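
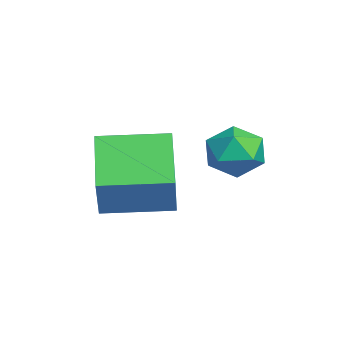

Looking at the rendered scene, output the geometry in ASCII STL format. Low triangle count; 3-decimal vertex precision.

solid 
facet normal -0.535 0.084 -0.840
outer loop
vertex 1.519 -1.602 1.883
vertex 1.692 0.238 1.957
vertex 3.022 -1.705 0.915
endloop
endfacet
facet normal -0.094 -0.995 -0.040
outer loop
vertex 3.868 -1.838 2.243
vertex 1.519 -1.602 1.883
vertex 3.022 -1.705 0.915
endloop
endfacet
facet normal -0.536 0.084 -0.840
outer loop
vertex 3.022 -1.705 0.915
vertex 1.692 0.238 1.957
vertex 3.195 0.136 0.989
endloop
endfacet
facet normal 0.839 -0.057 -0.540
outer loop
vertex 3.195 0.136 0.989
vertex 3.868 -1.838 2.243
vertex 3.022 -1.705 0.915
endloop
endfacet
facet normal -0.839 0.057 0.540
outer loop
vertex 1.519 -1.602 1.883
vertex 2.538 0.105 3.285
vertex 1.692 0.238 1.957
endloop
endfacet
facet normal -0.094 -0.995 -0.041
outer loop
vertex 2.365 -1.736 3.211
vertex 1.519 -1.602 1.883
vertex 3.868 -1.838 2.243
endloop
endfacet
facet normal -0.839 0.057 0.541
outer loop
vertex 2.365 -1.736 3.211
vertex 2.538 0.105 3.285
vertex 1.519 -1.602 1.883
endloop
endfacet
facet normal 0.093 0.995 0.040
outer loop
vertex 1.692 0.238 1.957
vertex 2.538 0.105 3.285
vertex 3.195 0.136 0.989
endloop
endfacet
facet normal 0.839 -0.057 -0.541
outer loop
vertex 4.041 0.002 2.317
vertex 3.868 -1.838 2.243
vertex 3.195 0.136 0.989
endloop
endfacet
facet normal 0.094 0.995 0.040
outer loop
vertex 3.195 0.136 0.989
vertex 2.538 0.105 3.285
vertex 4.041 0.002 2.317
endloop
endfacet
facet normal 0.536 -0.084 0.840
outer loop
vertex 4.041 0.002 2.317
vertex 2.365 -1.736 3.211
vertex 3.868 -1.838 2.243
endloop
endfacet
facet normal 0.535 -0.084 0.840
outer loop
vertex 2.538 0.105 3.285
vertex 2.365 -1.736 3.211
vertex 4.041 0.002 2.317
endloop
endfacet
facet normal -0.506 0.616 0.603
outer loop
vertex 2.971 1.969 3.065
vertex 3.145 1.486 3.704
vertex 3.651 2.099 3.503
endloop
endfacet
facet normal -0.223 0.973 0.057
outer loop
vertex 2.971 1.969 3.065
vertex 3.651 2.099 3.503
vertex 3.674 2.152 2.685
endloop
endfacet
facet normal -0.475 0.688 -0.548
outer loop
vertex 2.971 1.969 3.065
vertex 3.674 2.152 2.685
vertex 3.183 1.57 2.38
endloop
endfacet
facet normal -0.915 0.155 -0.373
outer loop
vertex 2.971 1.969 3.065
vertex 3.183 1.57 2.38
vertex 2.856 1.159 3.01
endloop
endfacet
facet normal -0.935 0.110 0.338
outer loop
vertex 2.971 1.969 3.065
vertex 2.856 1.159 3.01
vertex 3.145 1.486 3.704
endloop
endfacet
facet normal 0.484 0.872 0.070
outer loop
vertex 3.674 2.152 2.685
vertex 3.651 2.099 3.503
vertex 4.284 1.781 3.09
endloop
endfacet
facet normal 0.023 0.294 0.955
outer loop
vertex 3.651 2.099 3.503
vertex 3.145 1.486 3.704
vertex 3.957 1.37 3.72
endloop
endfacet
facet normal -0.669 -0.525 0.526
outer loop
vertex 3.145 1.486 3.704
vertex 2.856 1.159 3.01
vertex 3.466 0.788 3.415
endloop
endfacet
facet normal -0.636 -0.453 -0.625
outer loop
vertex 2.856 1.159 3.01
vertex 3.183 1.57 2.38
vertex 3.489 0.841 2.597
endloop
endfacet
facet normal 0.077 0.411 -0.908
outer loop
vertex 3.183 1.57 2.38
vertex 3.674 2.152 2.685
vertex 3.995 1.454 2.396
endloop
endfacet
facet normal 0.915 -0.155 0.373
outer loop
vertex 4.169 0.971 3.035
vertex 4.284 1.781 3.09
vertex 3.957 1.37 3.72
endloop
endfacet
facet normal 0.475 -0.688 0.548
outer loop
vertex 4.169 0.971 3.035
vertex 3.957 1.37 3.72
vertex 3.466 0.788 3.415
endloop
endfacet
facet normal 0.223 -0.973 -0.057
outer loop
vertex 4.169 0.971 3.035
vertex 3.466 0.788 3.415
vertex 3.489 0.841 2.597
endloop
endfacet
facet normal 0.506 -0.616 -0.603
outer loop
vertex 4.169 0.971 3.035
vertex 3.489 0.841 2.597
vertex 3.995 1.454 2.396
endloop
endfacet
facet normal 0.935 -0.110 -0.338
outer loop
vertex 4.169 0.971 3.035
vertex 3.995 1.454 2.396
vertex 4.284 1.781 3.09
endloop
endfacet
facet normal 0.636 0.453 0.625
outer loop
vertex 3.957 1.37 3.72
vertex 4.284 1.781 3.09
vertex 3.651 2.099 3.503
endloop
endfacet
facet normal -0.077 -0.411 0.908
outer loop
vertex 3.466 0.788 3.415
vertex 3.957 1.37 3.72
vertex 3.145 1.486 3.704
endloop
endfacet
facet normal -0.484 -0.872 -0.070
outer loop
vertex 3.489 0.841 2.597
vertex 3.466 0.788 3.415
vertex 2.856 1.159 3.01
endloop
endfacet
facet normal -0.023 -0.294 -0.955
outer loop
vertex 3.995 1.454 2.396
vertex 3.489 0.841 2.597
vertex 3.183 1.57 2.38
endloop
endfacet
facet normal 0.669 0.525 -0.526
outer loop
vertex 4.284 1.781 3.09
vertex 3.995 1.454 2.396
vertex 3.674 2.152 2.685
endloop
endfacet

endsolid


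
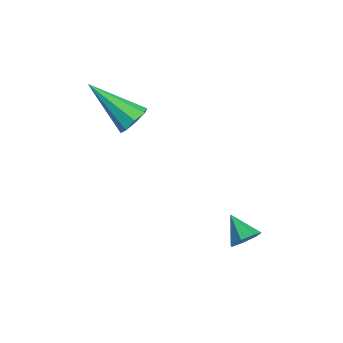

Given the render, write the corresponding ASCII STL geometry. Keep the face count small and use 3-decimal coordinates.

solid 
facet normal 0.621 0.537 -0.572
outer loop
vertex 0.697 -1.757 3.25
vertex 0.241 -1.316 3.169
vertex 0.711 -1.408 3.593
endloop
endfacet
facet normal 0.587 -0.579 0.566
outer loop
vertex 0.697 -1.757 3.25
vertex 0.711 -1.408 3.593
vertex -1.061 -2.444 4.371
endloop
endfacet
facet normal 0.621 0.537 -0.572
outer loop
vertex 0.711 -1.408 3.593
vertex 0.241 -1.316 3.169
vertex 0.45 -1.005 3.688
endloop
endfacet
facet normal 0.386 0.033 0.922
outer loop
vertex 0.711 -1.408 3.593
vertex 0.45 -1.005 3.688
vertex -1.061 -2.444 4.371
endloop
endfacet
facet normal 0.620 0.537 -0.572
outer loop
vertex 0.45 -1.005 3.688
vertex 0.241 -1.316 3.169
vertex 0.066 -0.784 3.479
endloop
endfacet
facet normal -0.140 0.541 0.829
outer loop
vertex 0.45 -1.005 3.688
vertex 0.066 -0.784 3.479
vertex -1.061 -2.444 4.371
endloop
endfacet
facet normal 0.619 0.537 -0.573
outer loop
vertex 0.066 -0.784 3.479
vertex 0.241 -1.316 3.169
vertex -0.216 -0.875 3.089
endloop
endfacet
facet normal -0.682 0.647 0.342
outer loop
vertex 0.066 -0.784 3.479
vertex -0.216 -0.875 3.089
vertex -1.061 -2.444 4.371
endloop
endfacet
facet normal 0.619 0.538 -0.572
outer loop
vertex -0.216 -0.875 3.089
vertex 0.241 -1.316 3.169
vertex -0.23 -1.224 2.746
endloop
endfacet
facet normal -0.923 0.288 -0.256
outer loop
vertex -0.216 -0.875 3.089
vertex -0.23 -1.224 2.746
vertex -1.061 -2.444 4.371
endloop
endfacet
facet normal 0.620 0.536 -0.573
outer loop
vertex -0.23 -1.224 2.746
vertex 0.241 -1.316 3.169
vertex 0.031 -1.627 2.651
endloop
endfacet
facet normal -0.722 -0.323 -0.612
outer loop
vertex -0.23 -1.224 2.746
vertex 0.031 -1.627 2.651
vertex -1.061 -2.444 4.371
endloop
endfacet
facet normal 0.618 0.538 -0.573
outer loop
vertex 0.031 -1.627 2.651
vertex 0.241 -1.316 3.169
vertex 0.416 -1.848 2.859
endloop
endfacet
facet normal -0.197 -0.831 -0.520
outer loop
vertex 0.031 -1.627 2.651
vertex 0.416 -1.848 2.859
vertex -1.061 -2.444 4.371
endloop
endfacet
facet normal 0.621 0.537 -0.571
outer loop
vertex 0.416 -1.848 2.859
vertex 0.241 -1.316 3.169
vertex 0.697 -1.757 3.25
endloop
endfacet
facet normal 0.347 -0.937 -0.031
outer loop
vertex 0.416 -1.848 2.859
vertex 0.697 -1.757 3.25
vertex -1.061 -2.444 4.371
endloop
endfacet
facet normal 0.860 0.149 -0.489
outer loop
vertex 4.346 0.857 -0.217
vertex 4.054 1.141 -0.644
vertex 4.295 1.363 -0.152
endloop
endfacet
facet normal 0.070 -0.120 0.990
outer loop
vertex 4.346 0.857 -0.217
vertex 4.295 1.363 -0.152
vertex 3.126 0.979 -0.116
endloop
endfacet
facet normal 0.859 0.150 -0.489
outer loop
vertex 4.295 1.363 -0.152
vertex 4.054 1.141 -0.644
vertex 4.062 1.701 -0.458
endloop
endfacet
facet normal -0.171 0.594 0.786
outer loop
vertex 4.295 1.363 -0.152
vertex 4.062 1.701 -0.458
vertex 3.126 0.979 -0.116
endloop
endfacet
facet normal 0.859 0.150 -0.489
outer loop
vertex 4.062 1.701 -0.458
vertex 4.054 1.141 -0.644
vertex 3.823 1.618 -0.903
endloop
endfacet
facet normal -0.568 0.809 0.154
outer loop
vertex 4.062 1.701 -0.458
vertex 3.823 1.618 -0.903
vertex 3.126 0.979 -0.116
endloop
endfacet
facet normal 0.860 0.151 -0.488
outer loop
vertex 3.823 1.618 -0.903
vertex 4.054 1.141 -0.644
vertex 3.759 1.176 -1.153
endloop
endfacet
facet normal -0.824 0.365 -0.434
outer loop
vertex 3.823 1.618 -0.903
vertex 3.759 1.176 -1.153
vertex 3.126 0.979 -0.116
endloop
endfacet
facet normal 0.860 0.150 -0.488
outer loop
vertex 3.759 1.176 -1.153
vertex 4.054 1.141 -0.644
vertex 3.917 0.707 -1.019
endloop
endfacet
facet normal -0.745 -0.403 -0.531
outer loop
vertex 3.759 1.176 -1.153
vertex 3.917 0.707 -1.019
vertex 3.126 0.979 -0.116
endloop
endfacet
facet normal 0.860 0.151 -0.488
outer loop
vertex 3.917 0.707 -1.019
vertex 4.054 1.141 -0.644
vertex 4.178 0.566 -0.603
endloop
endfacet
facet normal -0.391 -0.918 -0.066
outer loop
vertex 3.917 0.707 -1.019
vertex 4.178 0.566 -0.603
vertex 3.126 0.979 -0.116
endloop
endfacet
facet normal 0.860 0.151 -0.488
outer loop
vertex 4.178 0.566 -0.603
vertex 4.054 1.141 -0.644
vertex 4.346 0.857 -0.217
endloop
endfacet
facet normal -0.029 -0.792 0.610
outer loop
vertex 4.178 0.566 -0.603
vertex 4.346 0.857 -0.217
vertex 3.126 0.979 -0.116
endloop
endfacet

endsolid


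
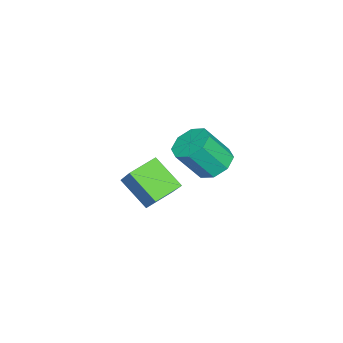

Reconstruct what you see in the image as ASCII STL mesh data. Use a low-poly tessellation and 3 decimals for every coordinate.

solid 
facet normal -0.299 0.508 -0.808
outer loop
vertex -1.242 1.499 -0.816
vertex -1.974 1.96 -0.256
vertex -0.993 2.171 -0.486
endloop
endfacet
facet normal 0.901 -0.130 -0.415
outer loop
vertex -1.242 1.499 -0.816
vertex -0.993 2.171 -0.486
vertex -0.653 0.5 0.777
endloop
endfacet
facet normal 0.900 -0.130 -0.415
outer loop
vertex -0.653 0.5 0.777
vertex -0.993 2.171 -0.486
vertex -0.404 1.172 1.106
endloop
endfacet
facet normal 0.299 -0.507 0.809
outer loop
vertex -0.653 0.5 0.777
vertex -0.404 1.172 1.106
vertex -1.386 0.96 1.336
endloop
endfacet
facet normal -0.299 0.507 -0.808
outer loop
vertex -0.993 2.171 -0.486
vertex -1.974 1.96 -0.256
vertex -1.318 2.719 -0.022
endloop
endfacet
facet normal 0.861 0.509 0.001
outer loop
vertex -0.993 2.171 -0.486
vertex -1.318 2.719 -0.022
vertex -0.404 1.172 1.106
endloop
endfacet
facet normal 0.860 0.510 0.003
outer loop
vertex -0.404 1.172 1.106
vertex -1.318 2.719 -0.022
vertex -0.73 1.719 1.57
endloop
endfacet
facet normal 0.299 -0.507 0.808
outer loop
vertex -0.404 1.172 1.106
vertex -0.73 1.719 1.57
vertex -1.386 0.96 1.336
endloop
endfacet
facet normal -0.299 0.507 -0.808
outer loop
vertex -1.318 2.719 -0.022
vertex -1.974 1.96 -0.256
vertex -2.028 2.822 0.305
endloop
endfacet
facet normal 0.316 0.852 0.418
outer loop
vertex -1.318 2.719 -0.022
vertex -2.028 2.822 0.305
vertex -0.73 1.719 1.57
endloop
endfacet
facet normal 0.317 0.852 0.417
outer loop
vertex -0.73 1.719 1.57
vertex -2.028 2.822 0.305
vertex -1.44 1.823 1.897
endloop
endfacet
facet normal 0.298 -0.507 0.809
outer loop
vertex -0.73 1.719 1.57
vertex -1.44 1.823 1.897
vertex -1.386 0.96 1.336
endloop
endfacet
facet normal -0.298 0.507 -0.808
outer loop
vertex -2.028 2.822 0.305
vertex -1.974 1.96 -0.256
vertex -2.707 2.42 0.303
endloop
endfacet
facet normal -0.413 0.695 0.589
outer loop
vertex -2.028 2.822 0.305
vertex -2.707 2.42 0.303
vertex -1.44 1.823 1.897
endloop
endfacet
facet normal -0.413 0.695 0.589
outer loop
vertex -1.44 1.823 1.897
vertex -2.707 2.42 0.303
vertex -2.118 1.421 1.896
endloop
endfacet
facet normal 0.299 -0.507 0.808
outer loop
vertex -1.44 1.823 1.897
vertex -2.118 1.421 1.896
vertex -1.386 0.96 1.336
endloop
endfacet
facet normal -0.299 0.507 -0.809
outer loop
vertex -2.707 2.42 0.303
vertex -1.974 1.96 -0.256
vertex -2.956 1.748 -0.026
endloop
endfacet
facet normal -0.900 0.131 0.415
outer loop
vertex -2.707 2.42 0.303
vertex -2.956 1.748 -0.026
vertex -2.118 1.421 1.896
endloop
endfacet
facet normal -0.901 0.130 0.415
outer loop
vertex -2.118 1.421 1.896
vertex -2.956 1.748 -0.026
vertex -2.367 0.749 1.566
endloop
endfacet
facet normal 0.299 -0.508 0.808
outer loop
vertex -2.118 1.421 1.896
vertex -2.367 0.749 1.566
vertex -1.386 0.96 1.336
endloop
endfacet
facet normal -0.299 0.507 -0.808
outer loop
vertex -2.956 1.748 -0.026
vertex -1.974 1.96 -0.256
vertex -2.63 1.201 -0.49
endloop
endfacet
facet normal -0.860 -0.511 -0.002
outer loop
vertex -2.956 1.748 -0.026
vertex -2.63 1.201 -0.49
vertex -2.367 0.749 1.566
endloop
endfacet
facet normal -0.861 -0.509 -0.002
outer loop
vertex -2.367 0.749 1.566
vertex -2.63 1.201 -0.49
vertex -2.042 0.201 1.102
endloop
endfacet
facet normal 0.299 -0.507 0.808
outer loop
vertex -2.367 0.749 1.566
vertex -2.042 0.201 1.102
vertex -1.386 0.96 1.336
endloop
endfacet
facet normal -0.298 0.507 -0.809
outer loop
vertex -2.63 1.201 -0.49
vertex -1.974 1.96 -0.256
vertex -1.92 1.097 -0.817
endloop
endfacet
facet normal -0.317 -0.851 -0.418
outer loop
vertex -2.63 1.201 -0.49
vertex -1.92 1.097 -0.817
vertex -2.042 0.201 1.102
endloop
endfacet
facet normal -0.316 -0.852 -0.418
outer loop
vertex -2.042 0.201 1.102
vertex -1.92 1.097 -0.817
vertex -1.332 0.098 0.775
endloop
endfacet
facet normal 0.299 -0.507 0.808
outer loop
vertex -2.042 0.201 1.102
vertex -1.332 0.098 0.775
vertex -1.386 0.96 1.336
endloop
endfacet
facet normal -0.299 0.507 -0.808
outer loop
vertex -1.92 1.097 -0.817
vertex -1.974 1.96 -0.256
vertex -1.242 1.499 -0.816
endloop
endfacet
facet normal 0.413 -0.695 -0.589
outer loop
vertex -1.92 1.097 -0.817
vertex -1.242 1.499 -0.816
vertex -1.332 0.098 0.775
endloop
endfacet
facet normal 0.413 -0.695 -0.589
outer loop
vertex -1.332 0.098 0.775
vertex -1.242 1.499 -0.816
vertex -0.653 0.5 0.777
endloop
endfacet
facet normal 0.298 -0.507 0.808
outer loop
vertex -1.332 0.098 0.775
vertex -0.653 0.5 0.777
vertex -1.386 0.96 1.336
endloop
endfacet
facet normal -0.754 0.584 0.300
outer loop
vertex 1.573 -0.173 1.643
vertex 2.732 0.601 3.049
vertex 2.117 1.129 0.477
endloop
endfacet
facet normal -0.586 -0.391 -0.710
outer loop
vertex 3.188 0.299 0.051
vertex 1.573 -0.173 1.643
vertex 2.117 1.129 0.477
endloop
endfacet
facet normal -0.754 0.584 0.300
outer loop
vertex 2.117 1.129 0.477
vertex 2.732 0.601 3.049
vertex 3.276 1.903 1.884
endloop
endfacet
facet normal 0.298 0.711 -0.637
outer loop
vertex 3.276 1.903 1.884
vertex 3.188 0.299 0.051
vertex 2.117 1.129 0.477
endloop
endfacet
facet normal -0.298 -0.711 0.637
outer loop
vertex 1.573 -0.173 1.643
vertex 3.803 -0.229 2.623
vertex 2.732 0.601 3.049
endloop
endfacet
facet normal -0.586 -0.391 -0.710
outer loop
vertex 2.644 -1.003 1.216
vertex 1.573 -0.173 1.643
vertex 3.188 0.299 0.051
endloop
endfacet
facet normal -0.298 -0.711 0.637
outer loop
vertex 2.644 -1.003 1.216
vertex 3.803 -0.229 2.623
vertex 1.573 -0.173 1.643
endloop
endfacet
facet normal 0.585 0.391 0.710
outer loop
vertex 2.732 0.601 3.049
vertex 3.803 -0.229 2.623
vertex 3.276 1.903 1.884
endloop
endfacet
facet normal 0.297 0.711 -0.637
outer loop
vertex 4.347 1.073 1.457
vertex 3.188 0.299 0.051
vertex 3.276 1.903 1.884
endloop
endfacet
facet normal 0.586 0.391 0.710
outer loop
vertex 3.276 1.903 1.884
vertex 3.803 -0.229 2.623
vertex 4.347 1.073 1.457
endloop
endfacet
facet normal 0.754 -0.584 -0.300
outer loop
vertex 4.347 1.073 1.457
vertex 2.644 -1.003 1.216
vertex 3.188 0.299 0.051
endloop
endfacet
facet normal 0.754 -0.584 -0.300
outer loop
vertex 3.803 -0.229 2.623
vertex 2.644 -1.003 1.216
vertex 4.347 1.073 1.457
endloop
endfacet

endsolid


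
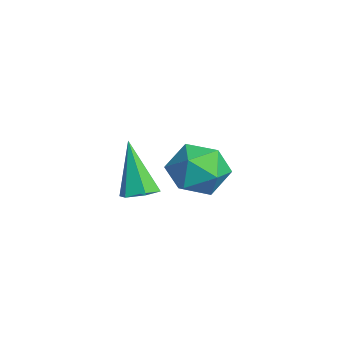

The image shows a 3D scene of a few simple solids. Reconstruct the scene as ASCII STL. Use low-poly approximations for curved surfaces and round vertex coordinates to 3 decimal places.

solid 
facet normal -0.904 0.342 -0.257
outer loop
vertex -0.137 0.177 -3.111
vertex -0.667 -0.7 -2.412
vertex -0.39 0.404 -1.918
endloop
endfacet
facet normal -0.423 0.869 -0.255
outer loop
vertex -0.137 0.177 -3.111
vertex -0.39 0.404 -1.918
vertex 0.685 0.784 -2.407
endloop
endfacet
facet normal 0.096 0.696 -0.712
outer loop
vertex -0.137 0.177 -3.111
vertex 0.685 0.784 -2.407
vertex 1.072 -0.084 -3.204
endloop
endfacet
facet normal -0.063 0.061 -0.996
outer loop
vertex -0.137 0.177 -3.111
vertex 1.072 -0.084 -3.204
vertex 0.237 -1.002 -3.207
endloop
endfacet
facet normal -0.681 -0.158 -0.715
outer loop
vertex -0.137 0.177 -3.111
vertex 0.237 -1.002 -3.207
vertex -0.667 -0.7 -2.412
endloop
endfacet
facet normal -0.139 0.907 0.399
outer loop
vertex 0.685 0.784 -2.407
vertex -0.39 0.404 -1.918
vertex 0.663 0.282 -1.273
endloop
endfacet
facet normal -0.917 0.053 0.396
outer loop
vertex -0.39 0.404 -1.918
vertex -0.667 -0.7 -2.412
vertex -0.172 -0.636 -1.276
endloop
endfacet
facet normal -0.556 -0.756 -0.345
outer loop
vertex -0.667 -0.7 -2.412
vertex 0.237 -1.002 -3.207
vertex 0.215 -1.504 -2.073
endloop
endfacet
facet normal 0.444 -0.401 -0.801
outer loop
vertex 0.237 -1.002 -3.207
vertex 1.072 -0.084 -3.204
vertex 1.29 -1.124 -2.562
endloop
endfacet
facet normal 0.702 0.626 -0.341
outer loop
vertex 1.072 -0.084 -3.204
vertex 0.685 0.784 -2.407
vertex 1.567 -0.02 -2.068
endloop
endfacet
facet normal 0.063 -0.061 0.996
outer loop
vertex 1.037 -0.897 -1.369
vertex 0.663 0.282 -1.273
vertex -0.172 -0.636 -1.276
endloop
endfacet
facet normal -0.096 -0.696 0.712
outer loop
vertex 1.037 -0.897 -1.369
vertex -0.172 -0.636 -1.276
vertex 0.215 -1.504 -2.073
endloop
endfacet
facet normal 0.423 -0.869 0.255
outer loop
vertex 1.037 -0.897 -1.369
vertex 0.215 -1.504 -2.073
vertex 1.29 -1.124 -2.562
endloop
endfacet
facet normal 0.904 -0.342 0.257
outer loop
vertex 1.037 -0.897 -1.369
vertex 1.29 -1.124 -2.562
vertex 1.567 -0.02 -2.068
endloop
endfacet
facet normal 0.681 0.158 0.715
outer loop
vertex 1.037 -0.897 -1.369
vertex 1.567 -0.02 -2.068
vertex 0.663 0.282 -1.273
endloop
endfacet
facet normal -0.444 0.401 0.801
outer loop
vertex -0.172 -0.636 -1.276
vertex 0.663 0.282 -1.273
vertex -0.39 0.404 -1.918
endloop
endfacet
facet normal -0.702 -0.626 0.341
outer loop
vertex 0.215 -1.504 -2.073
vertex -0.172 -0.636 -1.276
vertex -0.667 -0.7 -2.412
endloop
endfacet
facet normal 0.139 -0.907 -0.399
outer loop
vertex 1.29 -1.124 -2.562
vertex 0.215 -1.504 -2.073
vertex 0.237 -1.002 -3.207
endloop
endfacet
facet normal 0.917 -0.053 -0.396
outer loop
vertex 1.567 -0.02 -2.068
vertex 1.29 -1.124 -2.562
vertex 1.072 -0.084 -3.204
endloop
endfacet
facet normal 0.556 0.756 0.345
outer loop
vertex 0.663 0.282 -1.273
vertex 1.567 -0.02 -2.068
vertex 0.685 0.784 -2.407
endloop
endfacet
facet normal 0.425 0.061 -0.903
outer loop
vertex 4.883 -3.402 -0.384
vertex 4.27 -3.434 -0.675
vertex 4.536 -2.831 -0.509
endloop
endfacet
facet normal 0.609 0.504 0.612
outer loop
vertex 4.883 -3.402 -0.384
vertex 4.536 -2.831 -0.509
vertex 3.35 -3.566 1.275
endloop
endfacet
facet normal 0.425 0.061 -0.903
outer loop
vertex 4.536 -2.831 -0.509
vertex 4.27 -3.434 -0.675
vertex 3.923 -2.863 -0.8
endloop
endfacet
facet normal -0.178 0.946 0.271
outer loop
vertex 4.536 -2.831 -0.509
vertex 3.923 -2.863 -0.8
vertex 3.35 -3.566 1.275
endloop
endfacet
facet normal 0.425 0.060 -0.903
outer loop
vertex 3.923 -2.863 -0.8
vertex 4.27 -3.434 -0.675
vertex 3.656 -3.466 -0.966
endloop
endfacet
facet normal -0.899 0.426 -0.104
outer loop
vertex 3.923 -2.863 -0.8
vertex 3.656 -3.466 -0.966
vertex 3.35 -3.566 1.275
endloop
endfacet
facet normal 0.425 0.060 -0.903
outer loop
vertex 3.656 -3.466 -0.966
vertex 4.27 -3.434 -0.675
vertex 4.003 -4.037 -0.841
endloop
endfacet
facet normal -0.833 -0.536 -0.138
outer loop
vertex 3.656 -3.466 -0.966
vertex 4.003 -4.037 -0.841
vertex 3.35 -3.566 1.275
endloop
endfacet
facet normal 0.425 0.060 -0.903
outer loop
vertex 4.003 -4.037 -0.841
vertex 4.27 -3.434 -0.675
vertex 4.617 -4.005 -0.55
endloop
endfacet
facet normal -0.046 -0.978 0.204
outer loop
vertex 4.003 -4.037 -0.841
vertex 4.617 -4.005 -0.55
vertex 3.35 -3.566 1.275
endloop
endfacet
facet normal 0.425 0.061 -0.903
outer loop
vertex 4.617 -4.005 -0.55
vertex 4.27 -3.434 -0.675
vertex 4.883 -3.402 -0.384
endloop
endfacet
facet normal 0.675 -0.457 0.579
outer loop
vertex 4.617 -4.005 -0.55
vertex 4.883 -3.402 -0.384
vertex 3.35 -3.566 1.275
endloop
endfacet

endsolid


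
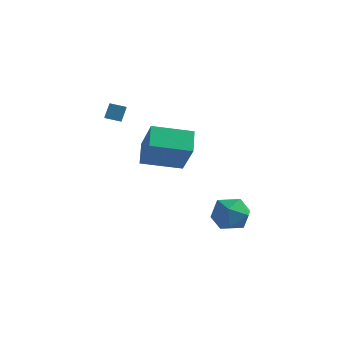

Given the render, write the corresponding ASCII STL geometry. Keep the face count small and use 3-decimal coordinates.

solid 
facet normal -0.483 0.791 -0.376
outer loop
vertex -4.28 -2.121 3.853
vertex -3.571 -1.783 3.654
vertex -4.315 -2.533 3.031
endloop
endfacet
facet normal -0.874 -0.418 0.247
outer loop
vertex -3.909 -3.197 3.346
vertex -4.28 -2.121 3.853
vertex -4.315 -2.533 3.031
endloop
endfacet
facet normal -0.483 0.791 -0.376
outer loop
vertex -4.315 -2.533 3.031
vertex -3.571 -1.783 3.654
vertex -3.606 -2.195 2.832
endloop
endfacet
facet normal -0.038 -0.447 -0.894
outer loop
vertex -3.606 -2.195 2.832
vertex -3.909 -3.197 3.346
vertex -4.315 -2.533 3.031
endloop
endfacet
facet normal 0.038 0.447 0.894
outer loop
vertex -4.28 -2.121 3.853
vertex -3.165 -2.447 3.969
vertex -3.571 -1.783 3.654
endloop
endfacet
facet normal -0.874 -0.418 0.247
outer loop
vertex -3.874 -2.785 4.168
vertex -4.28 -2.121 3.853
vertex -3.909 -3.197 3.346
endloop
endfacet
facet normal 0.038 0.447 0.894
outer loop
vertex -3.874 -2.785 4.168
vertex -3.165 -2.447 3.969
vertex -4.28 -2.121 3.853
endloop
endfacet
facet normal 0.874 0.418 -0.247
outer loop
vertex -3.571 -1.783 3.654
vertex -3.165 -2.447 3.969
vertex -3.606 -2.195 2.832
endloop
endfacet
facet normal -0.038 -0.447 -0.894
outer loop
vertex -3.2 -2.859 3.147
vertex -3.909 -3.197 3.346
vertex -3.606 -2.195 2.832
endloop
endfacet
facet normal 0.874 0.418 -0.247
outer loop
vertex -3.606 -2.195 2.832
vertex -3.165 -2.447 3.969
vertex -3.2 -2.859 3.147
endloop
endfacet
facet normal 0.483 -0.791 0.376
outer loop
vertex -3.2 -2.859 3.147
vertex -3.874 -2.785 4.168
vertex -3.909 -3.197 3.346
endloop
endfacet
facet normal 0.483 -0.791 0.376
outer loop
vertex -3.165 -2.447 3.969
vertex -3.874 -2.785 4.168
vertex -3.2 -2.859 3.147
endloop
endfacet
facet normal -0.510 0.386 -0.769
outer loop
vertex -2.704 -1.825 1.4
vertex -1.073 -0.543 0.963
vertex -2.158 -2.814 0.541
endloop
endfacet
facet normal -0.770 -0.604 0.206
outer loop
vertex -1.047 -3.657 2.217
vertex -2.704 -1.825 1.4
vertex -2.158 -2.814 0.541
endloop
endfacet
facet normal -0.509 0.386 -0.769
outer loop
vertex -2.158 -2.814 0.541
vertex -1.073 -0.543 0.963
vertex -0.526 -1.532 0.104
endloop
endfacet
facet normal 0.385 -0.697 -0.606
outer loop
vertex -0.526 -1.532 0.104
vertex -1.047 -3.657 2.217
vertex -2.158 -2.814 0.541
endloop
endfacet
facet normal -0.385 0.696 0.606
outer loop
vertex -2.704 -1.825 1.4
vertex 0.038 -1.386 2.639
vertex -1.073 -0.543 0.963
endloop
endfacet
facet normal -0.770 -0.604 0.206
outer loop
vertex -1.594 -2.668 3.076
vertex -2.704 -1.825 1.4
vertex -1.047 -3.657 2.217
endloop
endfacet
facet normal -0.385 0.697 0.605
outer loop
vertex -1.594 -2.668 3.076
vertex 0.038 -1.386 2.639
vertex -2.704 -1.825 1.4
endloop
endfacet
facet normal 0.769 0.605 -0.206
outer loop
vertex -1.073 -0.543 0.963
vertex 0.038 -1.386 2.639
vertex -0.526 -1.532 0.104
endloop
endfacet
facet normal 0.385 -0.696 -0.605
outer loop
vertex 0.584 -2.375 1.78
vertex -1.047 -3.657 2.217
vertex -0.526 -1.532 0.104
endloop
endfacet
facet normal 0.770 0.604 -0.206
outer loop
vertex -0.526 -1.532 0.104
vertex 0.038 -1.386 2.639
vertex 0.584 -2.375 1.78
endloop
endfacet
facet normal 0.510 -0.386 0.769
outer loop
vertex 0.584 -2.375 1.78
vertex -1.594 -2.668 3.076
vertex -1.047 -3.657 2.217
endloop
endfacet
facet normal 0.509 -0.386 0.769
outer loop
vertex 0.038 -1.386 2.639
vertex -1.594 -2.668 3.076
vertex 0.584 -2.375 1.78
endloop
endfacet
facet normal -0.852 0.314 0.418
outer loop
vertex 0.956 0.565 -2.551
vertex 0.379 -0.216 -3.141
vertex 0.79 -0.47 -2.113
endloop
endfacet
facet normal -0.301 0.412 0.860
outer loop
vertex 0.956 0.565 -2.551
vertex 0.79 -0.47 -2.113
vertex 1.799 0.038 -2.003
endloop
endfacet
facet normal 0.175 0.830 0.529
outer loop
vertex 0.956 0.565 -2.551
vertex 1.799 0.038 -2.003
vertex 2.013 0.605 -2.963
endloop
endfacet
facet normal -0.083 0.990 -0.117
outer loop
vertex 0.956 0.565 -2.551
vertex 2.013 0.605 -2.963
vertex 1.136 0.448 -3.666
endloop
endfacet
facet normal -0.718 0.671 -0.186
outer loop
vertex 0.956 0.565 -2.551
vertex 1.136 0.448 -3.666
vertex 0.379 -0.216 -3.141
endloop
endfacet
facet normal 0.005 -0.222 0.975
outer loop
vertex 1.799 0.038 -2.003
vertex 0.79 -0.47 -2.113
vertex 1.744 -1.068 -2.254
endloop
endfacet
facet normal -0.887 -0.381 0.260
outer loop
vertex 0.79 -0.47 -2.113
vertex 0.379 -0.216 -3.141
vertex 0.867 -1.225 -2.957
endloop
endfacet
facet normal -0.669 0.196 -0.717
outer loop
vertex 0.379 -0.216 -3.141
vertex 1.136 0.448 -3.666
vertex 1.081 -0.658 -3.917
endloop
endfacet
facet normal 0.357 0.712 -0.604
outer loop
vertex 1.136 0.448 -3.666
vertex 2.013 0.605 -2.963
vertex 2.09 -0.15 -3.807
endloop
endfacet
facet normal 0.774 0.455 0.441
outer loop
vertex 2.013 0.605 -2.963
vertex 1.799 0.038 -2.003
vertex 2.501 -0.404 -2.779
endloop
endfacet
facet normal 0.083 -0.990 0.117
outer loop
vertex 1.924 -1.185 -3.369
vertex 1.744 -1.068 -2.254
vertex 0.867 -1.225 -2.957
endloop
endfacet
facet normal -0.175 -0.830 -0.529
outer loop
vertex 1.924 -1.185 -3.369
vertex 0.867 -1.225 -2.957
vertex 1.081 -0.658 -3.917
endloop
endfacet
facet normal 0.301 -0.412 -0.860
outer loop
vertex 1.924 -1.185 -3.369
vertex 1.081 -0.658 -3.917
vertex 2.09 -0.15 -3.807
endloop
endfacet
facet normal 0.852 -0.314 -0.418
outer loop
vertex 1.924 -1.185 -3.369
vertex 2.09 -0.15 -3.807
vertex 2.501 -0.404 -2.779
endloop
endfacet
facet normal 0.718 -0.671 0.186
outer loop
vertex 1.924 -1.185 -3.369
vertex 2.501 -0.404 -2.779
vertex 1.744 -1.068 -2.254
endloop
endfacet
facet normal -0.357 -0.712 0.604
outer loop
vertex 0.867 -1.225 -2.957
vertex 1.744 -1.068 -2.254
vertex 0.79 -0.47 -2.113
endloop
endfacet
facet normal -0.774 -0.455 -0.441
outer loop
vertex 1.081 -0.658 -3.917
vertex 0.867 -1.225 -2.957
vertex 0.379 -0.216 -3.141
endloop
endfacet
facet normal -0.005 0.222 -0.975
outer loop
vertex 2.09 -0.15 -3.807
vertex 1.081 -0.658 -3.917
vertex 1.136 0.448 -3.666
endloop
endfacet
facet normal 0.887 0.381 -0.260
outer loop
vertex 2.501 -0.404 -2.779
vertex 2.09 -0.15 -3.807
vertex 2.013 0.605 -2.963
endloop
endfacet
facet normal 0.669 -0.196 0.717
outer loop
vertex 1.744 -1.068 -2.254
vertex 2.501 -0.404 -2.779
vertex 1.799 0.038 -2.003
endloop
endfacet

endsolid


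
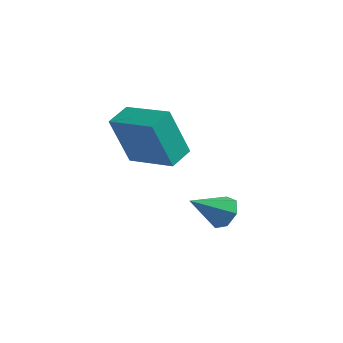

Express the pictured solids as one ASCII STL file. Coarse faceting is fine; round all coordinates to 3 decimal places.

solid 
facet normal -0.951 0.195 -0.242
outer loop
vertex -1.748 2.899 0.177
vertex -1.615 3.806 0.386
vertex -1.217 3.241 -1.636
endloop
endfacet
facet normal -0.141 -0.964 -0.223
outer loop
vertex 0.475 2.894 -1.206
vertex -1.748 2.899 0.177
vertex -1.217 3.241 -1.636
endloop
endfacet
facet normal -0.951 0.195 -0.242
outer loop
vertex -1.217 3.241 -1.636
vertex -1.615 3.806 0.386
vertex -1.084 4.148 -1.427
endloop
endfacet
facet normal 0.276 0.177 -0.945
outer loop
vertex -1.084 4.148 -1.427
vertex 0.475 2.894 -1.206
vertex -1.217 3.241 -1.636
endloop
endfacet
facet normal -0.276 -0.177 0.945
outer loop
vertex -1.748 2.899 0.177
vertex 0.077 3.459 0.816
vertex -1.615 3.806 0.386
endloop
endfacet
facet normal -0.141 -0.964 -0.223
outer loop
vertex -0.056 2.552 0.607
vertex -1.748 2.899 0.177
vertex 0.475 2.894 -1.206
endloop
endfacet
facet normal -0.276 -0.177 0.945
outer loop
vertex -0.056 2.552 0.607
vertex 0.077 3.459 0.816
vertex -1.748 2.899 0.177
endloop
endfacet
facet normal 0.141 0.964 0.223
outer loop
vertex -1.615 3.806 0.386
vertex 0.077 3.459 0.816
vertex -1.084 4.148 -1.427
endloop
endfacet
facet normal 0.276 0.177 -0.945
outer loop
vertex 0.608 3.801 -0.997
vertex 0.475 2.894 -1.206
vertex -1.084 4.148 -1.427
endloop
endfacet
facet normal 0.141 0.964 0.223
outer loop
vertex -1.084 4.148 -1.427
vertex 0.077 3.459 0.816
vertex 0.608 3.801 -0.997
endloop
endfacet
facet normal 0.951 -0.195 0.242
outer loop
vertex 0.608 3.801 -0.997
vertex -0.056 2.552 0.607
vertex 0.475 2.894 -1.206
endloop
endfacet
facet normal 0.951 -0.195 0.242
outer loop
vertex 0.077 3.459 0.816
vertex -0.056 2.552 0.607
vertex 0.608 3.801 -0.997
endloop
endfacet
facet normal 0.533 0.610 -0.586
outer loop
vertex 1.903 3.831 -4.094
vertex 1.536 4.342 -3.896
vertex 2.094 4.109 -3.631
endloop
endfacet
facet normal 0.518 -0.811 0.273
outer loop
vertex 1.903 3.831 -4.094
vertex 2.094 4.109 -3.631
vertex 0.764 3.458 -3.044
endloop
endfacet
facet normal 0.533 0.609 -0.587
outer loop
vertex 2.094 4.109 -3.631
vertex 1.536 4.342 -3.896
vertex 1.865 4.563 -3.368
endloop
endfacet
facet normal 0.488 -0.240 0.839
outer loop
vertex 2.094 4.109 -3.631
vertex 1.865 4.563 -3.368
vertex 0.764 3.458 -3.044
endloop
endfacet
facet normal 0.533 0.609 -0.587
outer loop
vertex 1.865 4.563 -3.368
vertex 1.536 4.342 -3.896
vertex 1.388 4.851 -3.502
endloop
endfacet
facet normal -0.061 0.336 0.940
outer loop
vertex 1.865 4.563 -3.368
vertex 1.388 4.851 -3.502
vertex 0.764 3.458 -3.044
endloop
endfacet
facet normal 0.532 0.610 -0.588
outer loop
vertex 1.388 4.851 -3.502
vertex 1.536 4.342 -3.896
vertex 1.023 4.755 -3.932
endloop
endfacet
facet normal -0.717 0.486 0.500
outer loop
vertex 1.388 4.851 -3.502
vertex 1.023 4.755 -3.932
vertex 0.764 3.458 -3.044
endloop
endfacet
facet normal 0.532 0.610 -0.587
outer loop
vertex 1.023 4.755 -3.932
vertex 1.536 4.342 -3.896
vertex 1.044 4.349 -4.335
endloop
endfacet
facet normal -0.984 0.096 -0.148
outer loop
vertex 1.023 4.755 -3.932
vertex 1.044 4.349 -4.335
vertex 0.764 3.458 -3.044
endloop
endfacet
facet normal 0.533 0.609 -0.587
outer loop
vertex 1.044 4.349 -4.335
vertex 1.536 4.342 -3.896
vertex 1.436 3.937 -4.407
endloop
endfacet
facet normal -0.663 -0.541 -0.517
outer loop
vertex 1.044 4.349 -4.335
vertex 1.436 3.937 -4.407
vertex 0.764 3.458 -3.044
endloop
endfacet
facet normal 0.532 0.610 -0.587
outer loop
vertex 1.436 3.937 -4.407
vertex 1.536 4.342 -3.896
vertex 1.903 3.831 -4.094
endloop
endfacet
facet normal 0.006 -0.944 -0.329
outer loop
vertex 1.436 3.937 -4.407
vertex 1.903 3.831 -4.094
vertex 0.764 3.458 -3.044
endloop
endfacet

endsolid


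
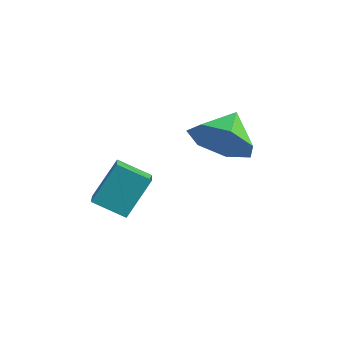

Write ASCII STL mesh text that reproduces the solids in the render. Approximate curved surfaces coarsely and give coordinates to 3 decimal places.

solid 
facet normal 0.230 -0.891 -0.392
outer loop
vertex -0.282 -0.542 4.542
vertex -0.785 -0.311 3.721
vertex 0.171 -0.153 3.923
endloop
endfacet
facet normal 0.511 0.508 0.693
outer loop
vertex -0.282 -0.542 4.542
vertex 0.171 -0.153 3.923
vertex -1.055 0.731 4.179
endloop
endfacet
facet normal 0.230 -0.891 -0.391
outer loop
vertex 0.171 -0.153 3.923
vertex -0.785 -0.311 3.721
vertex -0.097 0.116 3.153
endloop
endfacet
facet normal 0.593 0.802 0.074
outer loop
vertex 0.171 -0.153 3.923
vertex -0.097 0.116 3.153
vertex -1.055 0.731 4.179
endloop
endfacet
facet normal 0.230 -0.891 -0.391
outer loop
vertex -0.097 0.116 3.153
vertex -0.785 -0.311 3.721
vertex -0.883 0.064 2.81
endloop
endfacet
facet normal 0.125 0.898 -0.422
outer loop
vertex -0.097 0.116 3.153
vertex -0.883 0.064 2.81
vertex -1.055 0.731 4.179
endloop
endfacet
facet normal 0.230 -0.891 -0.391
outer loop
vertex -0.883 0.064 2.81
vertex -0.785 -0.311 3.721
vertex -1.596 -0.271 3.153
endloop
endfacet
facet normal -0.544 0.726 -0.422
outer loop
vertex -0.883 0.064 2.81
vertex -1.596 -0.271 3.153
vertex -1.055 0.731 4.179
endloop
endfacet
facet normal 0.230 -0.891 -0.391
outer loop
vertex -1.596 -0.271 3.153
vertex -0.785 -0.311 3.721
vertex -1.698 -0.636 3.924
endloop
endfacet
facet normal -0.908 0.413 0.075
outer loop
vertex -1.596 -0.271 3.153
vertex -1.698 -0.636 3.924
vertex -1.055 0.731 4.179
endloop
endfacet
facet normal 0.230 -0.891 -0.392
outer loop
vertex -1.698 -0.636 3.924
vertex -0.785 -0.311 3.721
vertex -1.113 -0.757 4.542
endloop
endfacet
facet normal -0.693 0.196 0.694
outer loop
vertex -1.698 -0.636 3.924
vertex -1.113 -0.757 4.542
vertex -1.055 0.731 4.179
endloop
endfacet
facet normal 0.230 -0.891 -0.392
outer loop
vertex -1.113 -0.757 4.542
vertex -0.785 -0.311 3.721
vertex -0.282 -0.542 4.542
endloop
endfacet
facet normal -0.062 0.239 0.969
outer loop
vertex -1.113 -0.757 4.542
vertex -0.282 -0.542 4.542
vertex -1.055 0.731 4.179
endloop
endfacet
facet normal -0.558 0.673 -0.486
outer loop
vertex -2.738 -2.288 3.225
vertex -1.865 -1.892 2.771
vertex -2.884 -3.163 2.181
endloop
endfacet
facet normal -0.823 -0.374 0.428
outer loop
vertex -2.415 -3.728 2.589
vertex -2.738 -2.288 3.225
vertex -2.884 -3.163 2.181
endloop
endfacet
facet normal -0.558 0.673 -0.486
outer loop
vertex -2.884 -3.163 2.181
vertex -1.865 -1.892 2.771
vertex -2.011 -2.767 1.727
endloop
endfacet
facet normal -0.107 -0.639 -0.762
outer loop
vertex -2.011 -2.767 1.727
vertex -2.415 -3.728 2.589
vertex -2.884 -3.163 2.181
endloop
endfacet
facet normal 0.107 0.639 0.762
outer loop
vertex -2.738 -2.288 3.225
vertex -1.396 -2.457 3.179
vertex -1.865 -1.892 2.771
endloop
endfacet
facet normal -0.823 -0.374 0.428
outer loop
vertex -2.269 -2.853 3.633
vertex -2.738 -2.288 3.225
vertex -2.415 -3.728 2.589
endloop
endfacet
facet normal 0.107 0.639 0.762
outer loop
vertex -2.269 -2.853 3.633
vertex -1.396 -2.457 3.179
vertex -2.738 -2.288 3.225
endloop
endfacet
facet normal 0.823 0.374 -0.428
outer loop
vertex -1.865 -1.892 2.771
vertex -1.396 -2.457 3.179
vertex -2.011 -2.767 1.727
endloop
endfacet
facet normal -0.107 -0.639 -0.762
outer loop
vertex -1.542 -3.332 2.135
vertex -2.415 -3.728 2.589
vertex -2.011 -2.767 1.727
endloop
endfacet
facet normal 0.823 0.374 -0.428
outer loop
vertex -2.011 -2.767 1.727
vertex -1.396 -2.457 3.179
vertex -1.542 -3.332 2.135
endloop
endfacet
facet normal 0.558 -0.673 0.486
outer loop
vertex -1.542 -3.332 2.135
vertex -2.269 -2.853 3.633
vertex -2.415 -3.728 2.589
endloop
endfacet
facet normal 0.558 -0.673 0.486
outer loop
vertex -1.396 -2.457 3.179
vertex -2.269 -2.853 3.633
vertex -1.542 -3.332 2.135
endloop
endfacet

endsolid


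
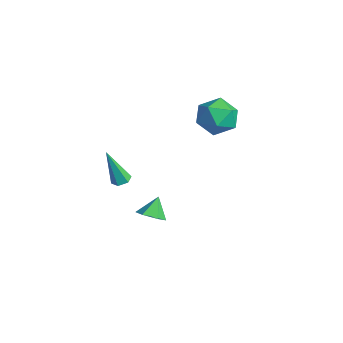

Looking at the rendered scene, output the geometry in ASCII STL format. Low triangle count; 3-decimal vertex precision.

solid 
facet normal 0.150 0.288 -0.946
outer loop
vertex 3.561 -1.414 0.045
vertex 3.085 -1.524 -0.064
vertex 3.206 -1.065 0.095
endloop
endfacet
facet normal 0.643 0.583 0.497
outer loop
vertex 3.561 -1.414 0.045
vertex 3.206 -1.065 0.095
vertex 2.775 -2.116 1.884
endloop
endfacet
facet normal 0.152 0.287 -0.946
outer loop
vertex 3.206 -1.065 0.095
vertex 3.085 -1.524 -0.064
vertex 2.731 -1.175 -0.015
endloop
endfacet
facet normal -0.297 0.853 0.429
outer loop
vertex 3.206 -1.065 0.095
vertex 2.731 -1.175 -0.015
vertex 2.775 -2.116 1.884
endloop
endfacet
facet normal 0.151 0.286 -0.946
outer loop
vertex 2.731 -1.175 -0.015
vertex 3.085 -1.524 -0.064
vertex 2.61 -1.633 -0.173
endloop
endfacet
facet normal -0.969 0.212 0.127
outer loop
vertex 2.731 -1.175 -0.015
vertex 2.61 -1.633 -0.173
vertex 2.775 -2.116 1.884
endloop
endfacet
facet normal 0.151 0.288 -0.946
outer loop
vertex 2.61 -1.633 -0.173
vertex 3.085 -1.524 -0.064
vertex 2.964 -1.982 -0.223
endloop
endfacet
facet normal -0.706 -0.700 -0.108
outer loop
vertex 2.61 -1.633 -0.173
vertex 2.964 -1.982 -0.223
vertex 2.775 -2.116 1.884
endloop
endfacet
facet normal 0.150 0.289 -0.946
outer loop
vertex 2.964 -1.982 -0.223
vertex 3.085 -1.524 -0.064
vertex 3.44 -1.873 -0.114
endloop
endfacet
facet normal 0.232 -0.972 -0.041
outer loop
vertex 2.964 -1.982 -0.223
vertex 3.44 -1.873 -0.114
vertex 2.775 -2.116 1.884
endloop
endfacet
facet normal 0.150 0.288 -0.946
outer loop
vertex 3.44 -1.873 -0.114
vertex 3.085 -1.524 -0.064
vertex 3.561 -1.414 0.045
endloop
endfacet
facet normal 0.907 -0.330 0.262
outer loop
vertex 3.44 -1.873 -0.114
vertex 3.561 -1.414 0.045
vertex 2.775 -2.116 1.884
endloop
endfacet
facet normal 0.341 -0.532 -0.775
outer loop
vertex 4.037 -0.146 -2.705
vertex 3.348 -0.159 -2.999
vertex 3.819 0.397 -3.174
endloop
endfacet
facet normal 0.614 0.643 0.459
outer loop
vertex 4.037 -0.146 -2.705
vertex 3.819 0.397 -3.174
vertex 2.952 0.459 -2.101
endloop
endfacet
facet normal 0.340 -0.532 -0.775
outer loop
vertex 3.819 0.397 -3.174
vertex 3.348 -0.159 -2.999
vertex 3.129 0.384 -3.468
endloop
endfacet
facet normal 0.004 0.999 -0.054
outer loop
vertex 3.819 0.397 -3.174
vertex 3.129 0.384 -3.468
vertex 2.952 0.459 -2.101
endloop
endfacet
facet normal 0.341 -0.532 -0.775
outer loop
vertex 3.129 0.384 -3.468
vertex 3.348 -0.159 -2.999
vertex 2.658 -0.172 -3.294
endloop
endfacet
facet normal -0.776 0.616 -0.134
outer loop
vertex 3.129 0.384 -3.468
vertex 2.658 -0.172 -3.294
vertex 2.952 0.459 -2.101
endloop
endfacet
facet normal 0.341 -0.532 -0.775
outer loop
vertex 2.658 -0.172 -3.294
vertex 3.348 -0.159 -2.999
vertex 2.876 -0.715 -2.825
endloop
endfacet
facet normal -0.947 -0.123 0.298
outer loop
vertex 2.658 -0.172 -3.294
vertex 2.876 -0.715 -2.825
vertex 2.952 0.459 -2.101
endloop
endfacet
facet normal 0.341 -0.532 -0.775
outer loop
vertex 2.876 -0.715 -2.825
vertex 3.348 -0.159 -2.999
vertex 3.566 -0.702 -2.53
endloop
endfacet
facet normal -0.338 -0.478 0.811
outer loop
vertex 2.876 -0.715 -2.825
vertex 3.566 -0.702 -2.53
vertex 2.952 0.459 -2.101
endloop
endfacet
facet normal 0.341 -0.532 -0.775
outer loop
vertex 3.566 -0.702 -2.53
vertex 3.348 -0.159 -2.999
vertex 4.037 -0.146 -2.705
endloop
endfacet
facet normal 0.443 -0.095 0.891
outer loop
vertex 3.566 -0.702 -2.53
vertex 4.037 -0.146 -2.705
vertex 2.952 0.459 -2.101
endloop
endfacet
facet normal -0.869 0.174 0.463
outer loop
vertex 2.999 3.506 3.244
vertex 3.064 2.501 3.744
vertex 3.51 3.406 4.242
endloop
endfacet
facet normal -0.518 0.783 0.344
outer loop
vertex 2.999 3.506 3.244
vertex 3.51 3.406 4.242
vertex 3.961 4.056 3.441
endloop
endfacet
facet normal -0.407 0.840 -0.358
outer loop
vertex 2.999 3.506 3.244
vertex 3.961 4.056 3.441
vertex 3.794 3.552 2.449
endloop
endfacet
facet normal -0.689 0.265 -0.674
outer loop
vertex 2.999 3.506 3.244
vertex 3.794 3.552 2.449
vertex 3.24 2.59 2.637
endloop
endfacet
facet normal -0.975 -0.146 -0.167
outer loop
vertex 2.999 3.506 3.244
vertex 3.24 2.59 2.637
vertex 3.064 2.501 3.744
endloop
endfacet
facet normal 0.118 0.738 0.665
outer loop
vertex 3.961 4.056 3.441
vertex 3.51 3.406 4.242
vertex 4.62 3.39 4.063
endloop
endfacet
facet normal -0.452 -0.249 0.857
outer loop
vertex 3.51 3.406 4.242
vertex 3.064 2.501 3.744
vertex 4.066 2.428 4.251
endloop
endfacet
facet normal -0.623 -0.766 -0.161
outer loop
vertex 3.064 2.501 3.744
vertex 3.24 2.59 2.637
vertex 3.899 1.924 3.259
endloop
endfacet
facet normal -0.160 -0.100 -0.982
outer loop
vertex 3.24 2.59 2.637
vertex 3.794 3.552 2.449
vertex 4.35 2.574 2.458
endloop
endfacet
facet normal 0.299 0.829 -0.472
outer loop
vertex 3.794 3.552 2.449
vertex 3.961 4.056 3.441
vertex 4.796 3.479 2.956
endloop
endfacet
facet normal 0.689 -0.265 0.674
outer loop
vertex 4.861 2.474 3.456
vertex 4.62 3.39 4.063
vertex 4.066 2.428 4.251
endloop
endfacet
facet normal 0.407 -0.840 0.358
outer loop
vertex 4.861 2.474 3.456
vertex 4.066 2.428 4.251
vertex 3.899 1.924 3.259
endloop
endfacet
facet normal 0.518 -0.783 -0.344
outer loop
vertex 4.861 2.474 3.456
vertex 3.899 1.924 3.259
vertex 4.35 2.574 2.458
endloop
endfacet
facet normal 0.869 -0.174 -0.463
outer loop
vertex 4.861 2.474 3.456
vertex 4.35 2.574 2.458
vertex 4.796 3.479 2.956
endloop
endfacet
facet normal 0.975 0.146 0.167
outer loop
vertex 4.861 2.474 3.456
vertex 4.796 3.479 2.956
vertex 4.62 3.39 4.063
endloop
endfacet
facet normal 0.160 0.100 0.982
outer loop
vertex 4.066 2.428 4.251
vertex 4.62 3.39 4.063
vertex 3.51 3.406 4.242
endloop
endfacet
facet normal -0.299 -0.829 0.472
outer loop
vertex 3.899 1.924 3.259
vertex 4.066 2.428 4.251
vertex 3.064 2.501 3.744
endloop
endfacet
facet normal -0.118 -0.738 -0.665
outer loop
vertex 4.35 2.574 2.458
vertex 3.899 1.924 3.259
vertex 3.24 2.59 2.637
endloop
endfacet
facet normal 0.452 0.249 -0.857
outer loop
vertex 4.796 3.479 2.956
vertex 4.35 2.574 2.458
vertex 3.794 3.552 2.449
endloop
endfacet
facet normal 0.623 0.766 0.161
outer loop
vertex 4.62 3.39 4.063
vertex 4.796 3.479 2.956
vertex 3.961 4.056 3.441
endloop
endfacet

endsolid


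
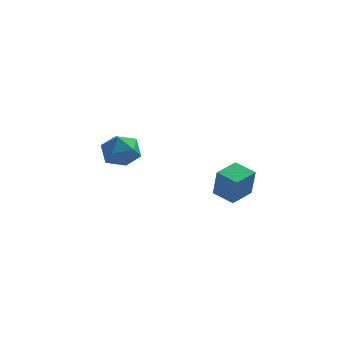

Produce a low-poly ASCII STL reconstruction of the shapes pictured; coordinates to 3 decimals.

solid 
facet normal -0.838 0.499 0.219
outer loop
vertex -0.144 -2.652 -1.737
vertex 0.374 -1.826 -1.638
vertex -0.295 -2.425 -2.834
endloop
endfacet
facet normal -0.528 -0.843 -0.102
outer loop
vertex 0.426 -2.854 -3.022
vertex -0.144 -2.652 -1.737
vertex -0.295 -2.425 -2.834
endloop
endfacet
facet normal -0.838 0.499 0.219
outer loop
vertex -0.295 -2.425 -2.834
vertex 0.374 -1.826 -1.638
vertex 0.223 -1.599 -2.734
endloop
endfacet
facet normal -0.133 0.201 -0.970
outer loop
vertex 0.223 -1.599 -2.734
vertex 0.426 -2.854 -3.022
vertex -0.295 -2.425 -2.834
endloop
endfacet
facet normal 0.134 -0.200 0.971
outer loop
vertex -0.144 -2.652 -1.737
vertex 1.095 -2.255 -1.826
vertex 0.374 -1.826 -1.638
endloop
endfacet
facet normal -0.528 -0.843 -0.102
outer loop
vertex 0.577 -3.081 -1.926
vertex -0.144 -2.652 -1.737
vertex 0.426 -2.854 -3.022
endloop
endfacet
facet normal 0.134 -0.202 0.970
outer loop
vertex 0.577 -3.081 -1.926
vertex 1.095 -2.255 -1.826
vertex -0.144 -2.652 -1.737
endloop
endfacet
facet normal 0.528 0.843 0.102
outer loop
vertex 0.374 -1.826 -1.638
vertex 1.095 -2.255 -1.826
vertex 0.223 -1.599 -2.734
endloop
endfacet
facet normal -0.135 0.201 -0.970
outer loop
vertex 0.944 -2.028 -2.923
vertex 0.426 -2.854 -3.022
vertex 0.223 -1.599 -2.734
endloop
endfacet
facet normal 0.528 0.843 0.102
outer loop
vertex 0.223 -1.599 -2.734
vertex 1.095 -2.255 -1.826
vertex 0.944 -2.028 -2.923
endloop
endfacet
facet normal 0.838 -0.499 -0.219
outer loop
vertex 0.944 -2.028 -2.923
vertex 0.577 -3.081 -1.926
vertex 0.426 -2.854 -3.022
endloop
endfacet
facet normal 0.838 -0.499 -0.219
outer loop
vertex 1.095 -2.255 -1.826
vertex 0.577 -3.081 -1.926
vertex 0.944 -2.028 -2.923
endloop
endfacet
facet normal 0.220 0.893 0.393
outer loop
vertex -3.723 1.002 -2.644
vertex -4.189 0.846 -2.028
vertex -3.426 0.648 -2.005
endloop
endfacet
facet normal 0.763 0.646 0.003
outer loop
vertex -3.723 1.002 -2.644
vertex -3.426 0.648 -2.005
vertex -3.216 0.403 -2.725
endloop
endfacet
facet normal 0.526 0.535 -0.661
outer loop
vertex -3.723 1.002 -2.644
vertex -3.216 0.403 -2.725
vertex -3.85 0.45 -3.192
endloop
endfacet
facet normal -0.164 0.714 -0.681
outer loop
vertex -3.723 1.002 -2.644
vertex -3.85 0.45 -3.192
vertex -4.451 0.723 -2.761
endloop
endfacet
facet normal -0.353 0.935 -0.031
outer loop
vertex -3.723 1.002 -2.644
vertex -4.451 0.723 -2.761
vertex -4.189 0.846 -2.028
endloop
endfacet
facet normal 0.961 0.016 0.275
outer loop
vertex -3.216 0.403 -2.725
vertex -3.426 0.648 -2.005
vertex -3.369 -0.123 -2.159
endloop
endfacet
facet normal 0.081 0.416 0.906
outer loop
vertex -3.426 0.648 -2.005
vertex -4.189 0.846 -2.028
vertex -3.97 0.15 -1.728
endloop
endfacet
facet normal -0.846 0.484 0.221
outer loop
vertex -4.189 0.846 -2.028
vertex -4.451 0.723 -2.761
vertex -4.604 0.197 -2.195
endloop
endfacet
facet normal -0.540 0.126 -0.832
outer loop
vertex -4.451 0.723 -2.761
vertex -3.85 0.45 -3.192
vertex -4.394 -0.048 -2.915
endloop
endfacet
facet normal 0.577 -0.163 -0.800
outer loop
vertex -3.85 0.45 -3.192
vertex -3.216 0.403 -2.725
vertex -3.631 -0.246 -2.892
endloop
endfacet
facet normal 0.164 -0.714 0.681
outer loop
vertex -4.097 -0.402 -2.276
vertex -3.369 -0.123 -2.159
vertex -3.97 0.15 -1.728
endloop
endfacet
facet normal -0.526 -0.535 0.661
outer loop
vertex -4.097 -0.402 -2.276
vertex -3.97 0.15 -1.728
vertex -4.604 0.197 -2.195
endloop
endfacet
facet normal -0.763 -0.646 -0.003
outer loop
vertex -4.097 -0.402 -2.276
vertex -4.604 0.197 -2.195
vertex -4.394 -0.048 -2.915
endloop
endfacet
facet normal -0.220 -0.893 -0.393
outer loop
vertex -4.097 -0.402 -2.276
vertex -4.394 -0.048 -2.915
vertex -3.631 -0.246 -2.892
endloop
endfacet
facet normal 0.353 -0.935 0.031
outer loop
vertex -4.097 -0.402 -2.276
vertex -3.631 -0.246 -2.892
vertex -3.369 -0.123 -2.159
endloop
endfacet
facet normal 0.540 -0.126 0.832
outer loop
vertex -3.97 0.15 -1.728
vertex -3.369 -0.123 -2.159
vertex -3.426 0.648 -2.005
endloop
endfacet
facet normal -0.577 0.163 0.800
outer loop
vertex -4.604 0.197 -2.195
vertex -3.97 0.15 -1.728
vertex -4.189 0.846 -2.028
endloop
endfacet
facet normal -0.961 -0.016 -0.275
outer loop
vertex -4.394 -0.048 -2.915
vertex -4.604 0.197 -2.195
vertex -4.451 0.723 -2.761
endloop
endfacet
facet normal -0.081 -0.416 -0.906
outer loop
vertex -3.631 -0.246 -2.892
vertex -4.394 -0.048 -2.915
vertex -3.85 0.45 -3.192
endloop
endfacet
facet normal 0.846 -0.484 -0.221
outer loop
vertex -3.369 -0.123 -2.159
vertex -3.631 -0.246 -2.892
vertex -3.216 0.403 -2.725
endloop
endfacet

endsolid


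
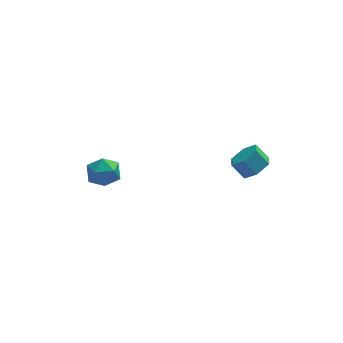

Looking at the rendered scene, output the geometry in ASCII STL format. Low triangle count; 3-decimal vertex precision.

solid 
facet normal 0.555 -0.385 -0.737
outer loop
vertex 4.827 -1.146 2.288
vertex 4.131 -1.603 2.003
vertex 4.283 -0.793 1.694
endloop
endfacet
facet normal 0.556 0.831 -0.016
outer loop
vertex 4.827 -1.146 2.288
vertex 4.283 -0.793 1.694
vertex 4.244 -0.741 3.062
endloop
endfacet
facet normal 0.556 0.831 -0.016
outer loop
vertex 4.244 -0.741 3.062
vertex 4.283 -0.793 1.694
vertex 3.7 -0.388 2.467
endloop
endfacet
facet normal -0.555 0.386 0.737
outer loop
vertex 4.244 -0.741 3.062
vertex 3.7 -0.388 2.467
vertex 3.549 -1.197 2.777
endloop
endfacet
facet normal 0.556 -0.385 -0.737
outer loop
vertex 4.283 -0.793 1.694
vertex 4.131 -1.603 2.003
vertex 3.587 -1.25 1.408
endloop
endfacet
facet normal -0.257 0.763 -0.593
outer loop
vertex 4.283 -0.793 1.694
vertex 3.587 -1.25 1.408
vertex 3.7 -0.388 2.467
endloop
endfacet
facet normal -0.258 0.763 -0.593
outer loop
vertex 3.7 -0.388 2.467
vertex 3.587 -1.25 1.408
vertex 3.004 -0.845 2.182
endloop
endfacet
facet normal -0.555 0.386 0.737
outer loop
vertex 3.7 -0.388 2.467
vertex 3.004 -0.845 2.182
vertex 3.549 -1.197 2.777
endloop
endfacet
facet normal 0.555 -0.386 -0.737
outer loop
vertex 3.587 -1.25 1.408
vertex 4.131 -1.603 2.003
vertex 3.436 -2.059 1.718
endloop
endfacet
facet normal -0.814 -0.069 -0.577
outer loop
vertex 3.587 -1.25 1.408
vertex 3.436 -2.059 1.718
vertex 3.004 -0.845 2.182
endloop
endfacet
facet normal -0.814 -0.069 -0.577
outer loop
vertex 3.004 -0.845 2.182
vertex 3.436 -2.059 1.718
vertex 2.853 -1.654 2.492
endloop
endfacet
facet normal -0.555 0.386 0.737
outer loop
vertex 3.004 -0.845 2.182
vertex 2.853 -1.654 2.492
vertex 3.549 -1.197 2.777
endloop
endfacet
facet normal 0.555 -0.386 -0.737
outer loop
vertex 3.436 -2.059 1.718
vertex 4.131 -1.603 2.003
vertex 3.98 -2.412 2.313
endloop
endfacet
facet normal -0.556 -0.831 0.016
outer loop
vertex 3.436 -2.059 1.718
vertex 3.98 -2.412 2.313
vertex 2.853 -1.654 2.492
endloop
endfacet
facet normal -0.556 -0.831 0.016
outer loop
vertex 2.853 -1.654 2.492
vertex 3.98 -2.412 2.313
vertex 3.397 -2.007 3.086
endloop
endfacet
facet normal -0.555 0.385 0.737
outer loop
vertex 2.853 -1.654 2.492
vertex 3.397 -2.007 3.086
vertex 3.549 -1.197 2.777
endloop
endfacet
facet normal 0.555 -0.386 -0.737
outer loop
vertex 3.98 -2.412 2.313
vertex 4.131 -1.603 2.003
vertex 4.676 -1.955 2.598
endloop
endfacet
facet normal 0.258 -0.762 0.594
outer loop
vertex 3.98 -2.412 2.313
vertex 4.676 -1.955 2.598
vertex 3.397 -2.007 3.086
endloop
endfacet
facet normal 0.257 -0.763 0.593
outer loop
vertex 3.397 -2.007 3.086
vertex 4.676 -1.955 2.598
vertex 4.093 -1.55 3.372
endloop
endfacet
facet normal -0.556 0.385 0.737
outer loop
vertex 3.397 -2.007 3.086
vertex 4.093 -1.55 3.372
vertex 3.549 -1.197 2.777
endloop
endfacet
facet normal 0.555 -0.386 -0.737
outer loop
vertex 4.676 -1.955 2.598
vertex 4.131 -1.603 2.003
vertex 4.827 -1.146 2.288
endloop
endfacet
facet normal 0.814 0.069 0.577
outer loop
vertex 4.676 -1.955 2.598
vertex 4.827 -1.146 2.288
vertex 4.093 -1.55 3.372
endloop
endfacet
facet normal 0.814 0.069 0.577
outer loop
vertex 4.093 -1.55 3.372
vertex 4.827 -1.146 2.288
vertex 4.244 -0.741 3.062
endloop
endfacet
facet normal -0.555 0.386 0.737
outer loop
vertex 4.093 -1.55 3.372
vertex 4.244 -0.741 3.062
vertex 3.549 -1.197 2.777
endloop
endfacet
facet normal -0.570 0.821 -0.026
outer loop
vertex -3.377 4.447 -3.299
vertex -3.702 4.252 -2.34
vertex -2.862 4.83 -2.492
endloop
endfacet
facet normal 0.010 0.901 -0.434
outer loop
vertex -3.377 4.447 -3.299
vertex -2.862 4.83 -2.492
vertex -2.347 4.438 -3.294
endloop
endfacet
facet normal 0.008 0.382 -0.924
outer loop
vertex -3.377 4.447 -3.299
vertex -2.347 4.438 -3.294
vertex -2.868 3.618 -3.637
endloop
endfacet
facet normal -0.574 -0.018 -0.819
outer loop
vertex -3.377 4.447 -3.299
vertex -2.868 3.618 -3.637
vertex -3.705 3.503 -3.048
endloop
endfacet
facet normal -0.931 0.253 -0.264
outer loop
vertex -3.377 4.447 -3.299
vertex -3.705 3.503 -3.048
vertex -3.702 4.252 -2.34
endloop
endfacet
facet normal 0.585 0.811 -0.020
outer loop
vertex -2.347 4.438 -3.294
vertex -2.862 4.83 -2.492
vertex -2.035 4.237 -2.332
endloop
endfacet
facet normal -0.354 0.682 0.640
outer loop
vertex -2.862 4.83 -2.492
vertex -3.702 4.252 -2.34
vertex -2.872 4.122 -1.743
endloop
endfacet
facet normal -0.938 -0.237 0.255
outer loop
vertex -3.702 4.252 -2.34
vertex -3.705 3.503 -3.048
vertex -3.393 3.302 -2.086
endloop
endfacet
facet normal -0.360 -0.676 -0.643
outer loop
vertex -3.705 3.503 -3.048
vertex -2.868 3.618 -3.637
vertex -2.878 2.91 -2.888
endloop
endfacet
facet normal 0.581 -0.029 -0.814
outer loop
vertex -2.868 3.618 -3.637
vertex -2.347 4.438 -3.294
vertex -2.038 3.488 -3.04
endloop
endfacet
facet normal 0.574 0.018 0.819
outer loop
vertex -2.363 3.293 -2.081
vertex -2.035 4.237 -2.332
vertex -2.872 4.122 -1.743
endloop
endfacet
facet normal -0.008 -0.382 0.924
outer loop
vertex -2.363 3.293 -2.081
vertex -2.872 4.122 -1.743
vertex -3.393 3.302 -2.086
endloop
endfacet
facet normal -0.010 -0.901 0.434
outer loop
vertex -2.363 3.293 -2.081
vertex -3.393 3.302 -2.086
vertex -2.878 2.91 -2.888
endloop
endfacet
facet normal 0.570 -0.821 0.026
outer loop
vertex -2.363 3.293 -2.081
vertex -2.878 2.91 -2.888
vertex -2.038 3.488 -3.04
endloop
endfacet
facet normal 0.931 -0.253 0.264
outer loop
vertex -2.363 3.293 -2.081
vertex -2.038 3.488 -3.04
vertex -2.035 4.237 -2.332
endloop
endfacet
facet normal 0.360 0.676 0.643
outer loop
vertex -2.872 4.122 -1.743
vertex -2.035 4.237 -2.332
vertex -2.862 4.83 -2.492
endloop
endfacet
facet normal -0.581 0.029 0.814
outer loop
vertex -3.393 3.302 -2.086
vertex -2.872 4.122 -1.743
vertex -3.702 4.252 -2.34
endloop
endfacet
facet normal -0.585 -0.811 0.020
outer loop
vertex -2.878 2.91 -2.888
vertex -3.393 3.302 -2.086
vertex -3.705 3.503 -3.048
endloop
endfacet
facet normal 0.354 -0.682 -0.640
outer loop
vertex -2.038 3.488 -3.04
vertex -2.878 2.91 -2.888
vertex -2.868 3.618 -3.637
endloop
endfacet
facet normal 0.938 0.237 -0.255
outer loop
vertex -2.035 4.237 -2.332
vertex -2.038 3.488 -3.04
vertex -2.347 4.438 -3.294
endloop
endfacet

endsolid


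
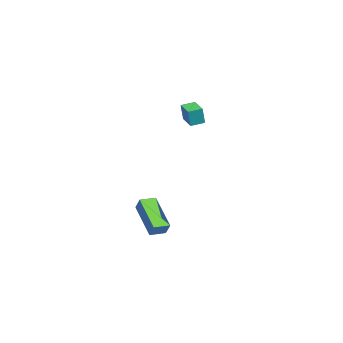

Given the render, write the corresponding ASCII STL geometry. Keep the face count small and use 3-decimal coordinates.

solid 
facet normal -0.399 -0.436 -0.806
outer loop
vertex 2.969 -2.026 -1.603
vertex 2.321 -1.416 -1.612
vertex 4.188 -0.748 -2.898
endloop
endfacet
facet normal 0.729 -0.685 0.010
outer loop
vertex 4.539 -0.364 -2.188
vertex 2.969 -2.026 -1.603
vertex 4.188 -0.748 -2.898
endloop
endfacet
facet normal -0.399 -0.437 -0.806
outer loop
vertex 4.188 -0.748 -2.898
vertex 2.321 -1.416 -1.612
vertex 3.539 -0.138 -2.907
endloop
endfacet
facet normal 0.557 0.584 -0.591
outer loop
vertex 3.539 -0.138 -2.907
vertex 4.539 -0.364 -2.188
vertex 4.188 -0.748 -2.898
endloop
endfacet
facet normal -0.557 -0.583 0.591
outer loop
vertex 2.969 -2.026 -1.603
vertex 2.672 -1.032 -0.902
vertex 2.321 -1.416 -1.612
endloop
endfacet
facet normal 0.729 -0.685 0.009
outer loop
vertex 3.321 -1.642 -0.893
vertex 2.969 -2.026 -1.603
vertex 4.539 -0.364 -2.188
endloop
endfacet
facet normal -0.557 -0.583 0.591
outer loop
vertex 3.321 -1.642 -0.893
vertex 2.672 -1.032 -0.902
vertex 2.969 -2.026 -1.603
endloop
endfacet
facet normal -0.729 0.685 -0.010
outer loop
vertex 2.321 -1.416 -1.612
vertex 2.672 -1.032 -0.902
vertex 3.539 -0.138 -2.907
endloop
endfacet
facet normal 0.557 0.583 -0.591
outer loop
vertex 3.891 0.246 -2.197
vertex 4.539 -0.364 -2.188
vertex 3.539 -0.138 -2.907
endloop
endfacet
facet normal -0.728 0.685 -0.009
outer loop
vertex 3.539 -0.138 -2.907
vertex 2.672 -1.032 -0.902
vertex 3.891 0.246 -2.197
endloop
endfacet
facet normal 0.399 0.436 0.806
outer loop
vertex 3.891 0.246 -2.197
vertex 3.321 -1.642 -0.893
vertex 4.539 -0.364 -2.188
endloop
endfacet
facet normal 0.399 0.436 0.806
outer loop
vertex 2.672 -1.032 -0.902
vertex 3.321 -1.642 -0.893
vertex 3.891 0.246 -2.197
endloop
endfacet
facet normal -0.637 0.750 0.181
outer loop
vertex -3.88 -1.486 3.812
vertex -3.032 -0.726 3.647
vertex -4.13 -1.439 2.741
endloop
endfacet
facet normal -0.737 -0.660 0.143
outer loop
vertex -3.608 -2.054 2.593
vertex -3.88 -1.486 3.812
vertex -4.13 -1.439 2.741
endloop
endfacet
facet normal -0.636 0.750 0.181
outer loop
vertex -4.13 -1.439 2.741
vertex -3.032 -0.726 3.647
vertex -3.282 -0.68 2.577
endloop
endfacet
facet normal -0.226 0.042 -0.973
outer loop
vertex -3.282 -0.68 2.577
vertex -3.608 -2.054 2.593
vertex -4.13 -1.439 2.741
endloop
endfacet
facet normal 0.227 -0.042 0.973
outer loop
vertex -3.88 -1.486 3.812
vertex -2.51 -1.341 3.499
vertex -3.032 -0.726 3.647
endloop
endfacet
facet normal -0.736 -0.661 0.144
outer loop
vertex -3.358 -2.1 3.663
vertex -3.88 -1.486 3.812
vertex -3.608 -2.054 2.593
endloop
endfacet
facet normal 0.227 -0.043 0.973
outer loop
vertex -3.358 -2.1 3.663
vertex -2.51 -1.341 3.499
vertex -3.88 -1.486 3.812
endloop
endfacet
facet normal 0.737 0.660 -0.144
outer loop
vertex -3.032 -0.726 3.647
vertex -2.51 -1.341 3.499
vertex -3.282 -0.68 2.577
endloop
endfacet
facet normal -0.228 0.043 -0.973
outer loop
vertex -2.76 -1.294 2.428
vertex -3.608 -2.054 2.593
vertex -3.282 -0.68 2.577
endloop
endfacet
facet normal 0.737 0.661 -0.143
outer loop
vertex -3.282 -0.68 2.577
vertex -2.51 -1.341 3.499
vertex -2.76 -1.294 2.428
endloop
endfacet
facet normal 0.637 -0.750 -0.181
outer loop
vertex -2.76 -1.294 2.428
vertex -3.358 -2.1 3.663
vertex -3.608 -2.054 2.593
endloop
endfacet
facet normal 0.636 -0.750 -0.181
outer loop
vertex -2.51 -1.341 3.499
vertex -3.358 -2.1 3.663
vertex -2.76 -1.294 2.428
endloop
endfacet

endsolid


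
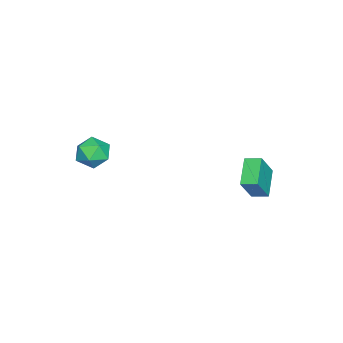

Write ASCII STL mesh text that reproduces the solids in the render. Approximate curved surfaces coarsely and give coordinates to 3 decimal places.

solid 
facet normal -0.047 0.889 0.456
outer loop
vertex 4.187 -2.874 3.111
vertex 3.198 -3.179 3.603
vertex 4.191 -3.397 4.131
endloop
endfacet
facet normal 0.630 0.692 0.352
outer loop
vertex 4.187 -2.874 3.111
vertex 4.191 -3.397 4.131
vertex 4.96 -3.691 3.333
endloop
endfacet
facet normal 0.726 0.593 -0.348
outer loop
vertex 4.187 -2.874 3.111
vertex 4.96 -3.691 3.333
vertex 4.441 -3.655 2.311
endloop
endfacet
facet normal 0.108 0.728 -0.677
outer loop
vertex 4.187 -2.874 3.111
vertex 4.441 -3.655 2.311
vertex 3.352 -3.339 2.478
endloop
endfacet
facet normal -0.371 0.911 -0.180
outer loop
vertex 4.187 -2.874 3.111
vertex 3.352 -3.339 2.478
vertex 3.198 -3.179 3.603
endloop
endfacet
facet normal 0.731 0.066 0.680
outer loop
vertex 4.96 -3.691 3.333
vertex 4.191 -3.397 4.131
vertex 4.448 -4.501 3.962
endloop
endfacet
facet normal -0.366 0.384 0.847
outer loop
vertex 4.191 -3.397 4.131
vertex 3.198 -3.179 3.603
vertex 3.359 -4.185 4.129
endloop
endfacet
facet normal -0.889 0.421 -0.182
outer loop
vertex 3.198 -3.179 3.603
vertex 3.352 -3.339 2.478
vertex 2.84 -4.149 3.107
endloop
endfacet
facet normal -0.115 0.124 -0.986
outer loop
vertex 3.352 -3.339 2.478
vertex 4.441 -3.655 2.311
vertex 3.609 -4.443 2.309
endloop
endfacet
facet normal 0.886 -0.095 -0.453
outer loop
vertex 4.441 -3.655 2.311
vertex 4.96 -3.691 3.333
vertex 4.602 -4.661 2.837
endloop
endfacet
facet normal -0.108 -0.728 0.677
outer loop
vertex 3.613 -4.966 3.329
vertex 4.448 -4.501 3.962
vertex 3.359 -4.185 4.129
endloop
endfacet
facet normal -0.726 -0.593 0.348
outer loop
vertex 3.613 -4.966 3.329
vertex 3.359 -4.185 4.129
vertex 2.84 -4.149 3.107
endloop
endfacet
facet normal -0.630 -0.692 -0.352
outer loop
vertex 3.613 -4.966 3.329
vertex 2.84 -4.149 3.107
vertex 3.609 -4.443 2.309
endloop
endfacet
facet normal 0.047 -0.889 -0.456
outer loop
vertex 3.613 -4.966 3.329
vertex 3.609 -4.443 2.309
vertex 4.602 -4.661 2.837
endloop
endfacet
facet normal 0.371 -0.911 0.180
outer loop
vertex 3.613 -4.966 3.329
vertex 4.602 -4.661 2.837
vertex 4.448 -4.501 3.962
endloop
endfacet
facet normal 0.115 -0.124 0.986
outer loop
vertex 3.359 -4.185 4.129
vertex 4.448 -4.501 3.962
vertex 4.191 -3.397 4.131
endloop
endfacet
facet normal -0.886 0.095 0.453
outer loop
vertex 2.84 -4.149 3.107
vertex 3.359 -4.185 4.129
vertex 3.198 -3.179 3.603
endloop
endfacet
facet normal -0.731 -0.066 -0.680
outer loop
vertex 3.609 -4.443 2.309
vertex 2.84 -4.149 3.107
vertex 3.352 -3.339 2.478
endloop
endfacet
facet normal 0.366 -0.384 -0.847
outer loop
vertex 4.602 -4.661 2.837
vertex 3.609 -4.443 2.309
vertex 4.441 -3.655 2.311
endloop
endfacet
facet normal 0.889 -0.421 0.182
outer loop
vertex 4.448 -4.501 3.962
vertex 4.602 -4.661 2.837
vertex 4.96 -3.691 3.333
endloop
endfacet
facet normal -0.521 0.166 -0.837
outer loop
vertex -3.649 3.286 -1.777
vertex -3.702 4.327 -1.538
vertex -1.928 3.606 -2.785
endloop
endfacet
facet normal 0.050 -0.973 -0.224
outer loop
vertex -0.818 3.253 -1.002
vertex -3.649 3.286 -1.777
vertex -1.928 3.606 -2.785
endloop
endfacet
facet normal -0.521 0.165 -0.837
outer loop
vertex -1.928 3.606 -2.785
vertex -3.702 4.327 -1.538
vertex -1.982 4.648 -2.546
endloop
endfacet
facet normal 0.852 0.159 -0.499
outer loop
vertex -1.982 4.648 -2.546
vertex -0.818 3.253 -1.002
vertex -1.928 3.606 -2.785
endloop
endfacet
facet normal -0.852 -0.158 0.499
outer loop
vertex -3.649 3.286 -1.777
vertex -2.592 3.974 0.245
vertex -3.702 4.327 -1.538
endloop
endfacet
facet normal 0.050 -0.973 -0.224
outer loop
vertex -2.538 2.932 0.006
vertex -3.649 3.286 -1.777
vertex -0.818 3.253 -1.002
endloop
endfacet
facet normal -0.852 -0.159 0.499
outer loop
vertex -2.538 2.932 0.006
vertex -2.592 3.974 0.245
vertex -3.649 3.286 -1.777
endloop
endfacet
facet normal -0.050 0.973 0.224
outer loop
vertex -3.702 4.327 -1.538
vertex -2.592 3.974 0.245
vertex -1.982 4.648 -2.546
endloop
endfacet
facet normal 0.852 0.158 -0.499
outer loop
vertex -0.871 4.294 -0.763
vertex -0.818 3.253 -1.002
vertex -1.982 4.648 -2.546
endloop
endfacet
facet normal -0.050 0.973 0.224
outer loop
vertex -1.982 4.648 -2.546
vertex -2.592 3.974 0.245
vertex -0.871 4.294 -0.763
endloop
endfacet
facet normal 0.521 -0.166 0.837
outer loop
vertex -0.871 4.294 -0.763
vertex -2.538 2.932 0.006
vertex -0.818 3.253 -1.002
endloop
endfacet
facet normal 0.521 -0.165 0.837
outer loop
vertex -2.592 3.974 0.245
vertex -2.538 2.932 0.006
vertex -0.871 4.294 -0.763
endloop
endfacet

endsolid


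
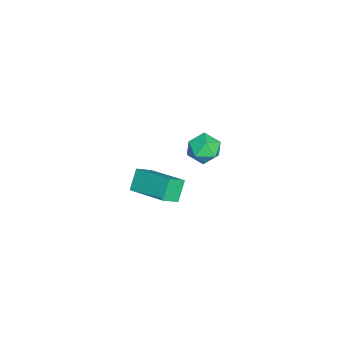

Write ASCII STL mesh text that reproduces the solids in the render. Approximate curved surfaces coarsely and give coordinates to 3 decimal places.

solid 
facet normal -0.732 0.501 0.462
outer loop
vertex -3.592 0.522 1.171
vertex -3.309 0.169 2.002
vertex -2.949 0.985 1.688
endloop
endfacet
facet normal -0.514 0.849 -0.122
outer loop
vertex -3.592 0.522 1.171
vertex -2.949 0.985 1.688
vertex -2.841 0.916 0.75
endloop
endfacet
facet normal -0.601 0.416 -0.682
outer loop
vertex -3.592 0.522 1.171
vertex -2.841 0.916 0.75
vertex -3.136 0.056 0.485
endloop
endfacet
facet normal -0.873 -0.200 -0.445
outer loop
vertex -3.592 0.522 1.171
vertex -3.136 0.056 0.485
vertex -3.425 -0.405 1.259
endloop
endfacet
facet normal -0.954 -0.147 0.262
outer loop
vertex -3.592 0.522 1.171
vertex -3.425 -0.405 1.259
vertex -3.309 0.169 2.002
endloop
endfacet
facet normal 0.185 0.981 -0.051
outer loop
vertex -2.841 0.916 0.75
vertex -2.949 0.985 1.688
vertex -2.095 0.805 1.321
endloop
endfacet
facet normal -0.169 0.418 0.893
outer loop
vertex -2.949 0.985 1.688
vertex -3.309 0.169 2.002
vertex -2.384 0.344 2.095
endloop
endfacet
facet normal -0.529 -0.630 0.569
outer loop
vertex -3.309 0.169 2.002
vertex -3.425 -0.405 1.259
vertex -2.679 -0.516 1.83
endloop
endfacet
facet normal -0.398 -0.715 -0.575
outer loop
vertex -3.425 -0.405 1.259
vertex -3.136 0.056 0.485
vertex -2.571 -0.585 0.892
endloop
endfacet
facet normal 0.043 0.281 -0.959
outer loop
vertex -3.136 0.056 0.485
vertex -2.841 0.916 0.75
vertex -2.211 0.231 0.578
endloop
endfacet
facet normal 0.873 0.200 0.445
outer loop
vertex -1.928 -0.122 1.409
vertex -2.095 0.805 1.321
vertex -2.384 0.344 2.095
endloop
endfacet
facet normal 0.601 -0.416 0.682
outer loop
vertex -1.928 -0.122 1.409
vertex -2.384 0.344 2.095
vertex -2.679 -0.516 1.83
endloop
endfacet
facet normal 0.514 -0.849 0.122
outer loop
vertex -1.928 -0.122 1.409
vertex -2.679 -0.516 1.83
vertex -2.571 -0.585 0.892
endloop
endfacet
facet normal 0.732 -0.501 -0.462
outer loop
vertex -1.928 -0.122 1.409
vertex -2.571 -0.585 0.892
vertex -2.211 0.231 0.578
endloop
endfacet
facet normal 0.954 0.147 -0.262
outer loop
vertex -1.928 -0.122 1.409
vertex -2.211 0.231 0.578
vertex -2.095 0.805 1.321
endloop
endfacet
facet normal 0.398 0.715 0.575
outer loop
vertex -2.384 0.344 2.095
vertex -2.095 0.805 1.321
vertex -2.949 0.985 1.688
endloop
endfacet
facet normal -0.043 -0.281 0.959
outer loop
vertex -2.679 -0.516 1.83
vertex -2.384 0.344 2.095
vertex -3.309 0.169 2.002
endloop
endfacet
facet normal -0.185 -0.981 0.051
outer loop
vertex -2.571 -0.585 0.892
vertex -2.679 -0.516 1.83
vertex -3.425 -0.405 1.259
endloop
endfacet
facet normal 0.169 -0.418 -0.893
outer loop
vertex -2.211 0.231 0.578
vertex -2.571 -0.585 0.892
vertex -3.136 0.056 0.485
endloop
endfacet
facet normal 0.529 0.630 -0.569
outer loop
vertex -2.095 0.805 1.321
vertex -2.211 0.231 0.578
vertex -2.841 0.916 0.75
endloop
endfacet
facet normal -0.617 0.184 0.765
outer loop
vertex 2.26 -2.391 4.274
vertex 3.417 -0.775 4.818
vertex 1.681 -1.768 3.657
endloop
endfacet
facet normal -0.562 -0.784 -0.264
outer loop
vertex 2.403 -1.985 2.762
vertex 2.26 -2.391 4.274
vertex 1.681 -1.768 3.657
endloop
endfacet
facet normal -0.617 0.185 0.765
outer loop
vertex 1.681 -1.768 3.657
vertex 3.417 -0.775 4.818
vertex 2.839 -0.153 4.201
endloop
endfacet
facet normal -0.551 0.593 -0.588
outer loop
vertex 2.839 -0.153 4.201
vertex 2.403 -1.985 2.762
vertex 1.681 -1.768 3.657
endloop
endfacet
facet normal 0.551 -0.592 0.588
outer loop
vertex 2.26 -2.391 4.274
vertex 4.139 -0.992 3.923
vertex 3.417 -0.775 4.818
endloop
endfacet
facet normal -0.562 -0.784 -0.264
outer loop
vertex 2.981 -2.607 3.379
vertex 2.26 -2.391 4.274
vertex 2.403 -1.985 2.762
endloop
endfacet
facet normal 0.551 -0.593 0.587
outer loop
vertex 2.981 -2.607 3.379
vertex 4.139 -0.992 3.923
vertex 2.26 -2.391 4.274
endloop
endfacet
facet normal 0.562 0.784 0.264
outer loop
vertex 3.417 -0.775 4.818
vertex 4.139 -0.992 3.923
vertex 2.839 -0.153 4.201
endloop
endfacet
facet normal -0.551 0.593 -0.587
outer loop
vertex 3.56 -0.369 3.306
vertex 2.403 -1.985 2.762
vertex 2.839 -0.153 4.201
endloop
endfacet
facet normal 0.562 0.784 0.264
outer loop
vertex 2.839 -0.153 4.201
vertex 4.139 -0.992 3.923
vertex 3.56 -0.369 3.306
endloop
endfacet
facet normal 0.617 -0.185 -0.765
outer loop
vertex 3.56 -0.369 3.306
vertex 2.981 -2.607 3.379
vertex 2.403 -1.985 2.762
endloop
endfacet
facet normal 0.617 -0.185 -0.765
outer loop
vertex 4.139 -0.992 3.923
vertex 2.981 -2.607 3.379
vertex 3.56 -0.369 3.306
endloop
endfacet

endsolid


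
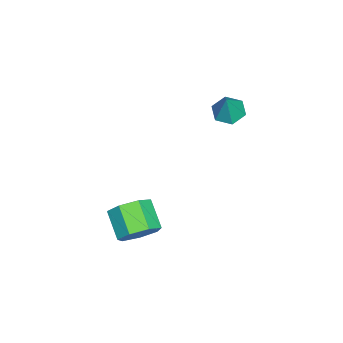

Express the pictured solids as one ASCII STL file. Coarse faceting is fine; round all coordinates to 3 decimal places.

solid 
facet normal -0.446 -0.029 -0.895
outer loop
vertex -2.173 2.58 1.121
vertex -2.73 2.29 1.408
vertex -2.683 2.977 1.362
endloop
endfacet
facet normal 0.644 0.755 0.120
outer loop
vertex -2.173 2.58 1.121
vertex -2.683 2.977 1.362
vertex -2.15 2.33 2.572
endloop
endfacet
facet normal -0.446 -0.029 -0.895
outer loop
vertex -2.683 2.977 1.362
vertex -2.73 2.29 1.408
vertex -3.24 2.688 1.649
endloop
endfacet
facet normal -0.166 0.837 0.521
outer loop
vertex -2.683 2.977 1.362
vertex -3.24 2.688 1.649
vertex -2.15 2.33 2.572
endloop
endfacet
facet normal -0.446 -0.030 -0.894
outer loop
vertex -3.24 2.688 1.649
vertex -2.73 2.29 1.408
vertex -3.286 2.001 1.695
endloop
endfacet
facet normal -0.625 0.094 0.775
outer loop
vertex -3.24 2.688 1.649
vertex -3.286 2.001 1.695
vertex -2.15 2.33 2.572
endloop
endfacet
facet normal -0.446 -0.031 -0.895
outer loop
vertex -3.286 2.001 1.695
vertex -2.73 2.29 1.408
vertex -2.776 1.603 1.455
endloop
endfacet
facet normal -0.273 -0.729 0.628
outer loop
vertex -3.286 2.001 1.695
vertex -2.776 1.603 1.455
vertex -2.15 2.33 2.572
endloop
endfacet
facet normal -0.445 -0.031 -0.895
outer loop
vertex -2.776 1.603 1.455
vertex -2.73 2.29 1.408
vertex -2.219 1.893 1.168
endloop
endfacet
facet normal 0.539 -0.811 0.226
outer loop
vertex -2.776 1.603 1.455
vertex -2.219 1.893 1.168
vertex -2.15 2.33 2.572
endloop
endfacet
facet normal -0.445 -0.031 -0.895
outer loop
vertex -2.219 1.893 1.168
vertex -2.73 2.29 1.408
vertex -2.173 2.58 1.121
endloop
endfacet
facet normal 0.997 -0.069 -0.028
outer loop
vertex -2.219 1.893 1.168
vertex -2.173 2.58 1.121
vertex -2.15 2.33 2.572
endloop
endfacet
facet normal 0.666 0.510 -0.545
outer loop
vertex 2.987 0.081 -1.439
vertex 2.366 0.274 -2.017
vertex 2.605 0.719 -1.308
endloop
endfacet
facet normal 0.548 0.160 0.821
outer loop
vertex 2.987 0.081 -1.439
vertex 2.605 0.719 -1.308
vertex 2.115 -0.588 -0.726
endloop
endfacet
facet normal 0.548 0.160 0.821
outer loop
vertex 2.115 -0.588 -0.726
vertex 2.605 0.719 -1.308
vertex 1.733 0.05 -0.595
endloop
endfacet
facet normal -0.666 -0.510 0.545
outer loop
vertex 2.115 -0.588 -0.726
vertex 1.733 0.05 -0.595
vertex 1.494 -0.394 -1.303
endloop
endfacet
facet normal 0.666 0.510 -0.545
outer loop
vertex 2.605 0.719 -1.308
vertex 2.366 0.274 -2.017
vertex 2.043 1.022 -1.711
endloop
endfacet
facet normal -0.054 0.760 0.647
outer loop
vertex 2.605 0.719 -1.308
vertex 2.043 1.022 -1.711
vertex 1.733 0.05 -0.595
endloop
endfacet
facet normal -0.053 0.760 0.647
outer loop
vertex 1.733 0.05 -0.595
vertex 2.043 1.022 -1.711
vertex 1.171 0.353 -0.997
endloop
endfacet
facet normal -0.665 -0.511 0.545
outer loop
vertex 1.733 0.05 -0.595
vertex 1.171 0.353 -0.997
vertex 1.494 -0.394 -1.303
endloop
endfacet
facet normal 0.665 0.510 -0.545
outer loop
vertex 2.043 1.022 -1.711
vertex 2.366 0.274 -2.017
vertex 1.724 0.762 -2.344
endloop
endfacet
facet normal -0.616 0.788 -0.013
outer loop
vertex 2.043 1.022 -1.711
vertex 1.724 0.762 -2.344
vertex 1.171 0.353 -0.997
endloop
endfacet
facet normal -0.615 0.789 -0.013
outer loop
vertex 1.171 0.353 -0.997
vertex 1.724 0.762 -2.344
vertex 0.852 0.094 -1.63
endloop
endfacet
facet normal -0.665 -0.511 0.544
outer loop
vertex 1.171 0.353 -0.997
vertex 0.852 0.094 -1.63
vertex 1.494 -0.394 -1.303
endloop
endfacet
facet normal 0.665 0.510 -0.545
outer loop
vertex 1.724 0.762 -2.344
vertex 2.366 0.274 -2.017
vertex 1.888 0.135 -2.731
endloop
endfacet
facet normal -0.714 0.223 -0.664
outer loop
vertex 1.724 0.762 -2.344
vertex 1.888 0.135 -2.731
vertex 0.852 0.094 -1.63
endloop
endfacet
facet normal -0.714 0.221 -0.664
outer loop
vertex 0.852 0.094 -1.63
vertex 1.888 0.135 -2.731
vertex 1.017 -0.534 -2.017
endloop
endfacet
facet normal -0.665 -0.510 0.545
outer loop
vertex 0.852 0.094 -1.63
vertex 1.017 -0.534 -2.017
vertex 1.494 -0.394 -1.303
endloop
endfacet
facet normal 0.665 0.510 -0.545
outer loop
vertex 1.888 0.135 -2.731
vertex 2.366 0.274 -2.017
vertex 2.412 -0.387 -2.58
endloop
endfacet
facet normal -0.275 -0.511 -0.814
outer loop
vertex 1.888 0.135 -2.731
vertex 2.412 -0.387 -2.58
vertex 1.017 -0.534 -2.017
endloop
endfacet
facet normal -0.275 -0.511 -0.814
outer loop
vertex 1.017 -0.534 -2.017
vertex 2.412 -0.387 -2.58
vertex 1.541 -1.056 -1.866
endloop
endfacet
facet normal -0.665 -0.510 0.545
outer loop
vertex 1.017 -0.534 -2.017
vertex 1.541 -1.056 -1.866
vertex 1.494 -0.394 -1.303
endloop
endfacet
facet normal 0.666 0.510 -0.545
outer loop
vertex 2.412 -0.387 -2.58
vertex 2.366 0.274 -2.017
vertex 2.901 -0.411 -2.005
endloop
endfacet
facet normal 0.372 -0.859 -0.352
outer loop
vertex 2.412 -0.387 -2.58
vertex 2.901 -0.411 -2.005
vertex 1.541 -1.056 -1.866
endloop
endfacet
facet normal 0.371 -0.859 -0.352
outer loop
vertex 1.541 -1.056 -1.866
vertex 2.901 -0.411 -2.005
vertex 2.03 -1.08 -1.292
endloop
endfacet
facet normal -0.665 -0.511 0.545
outer loop
vertex 1.541 -1.056 -1.866
vertex 2.03 -1.08 -1.292
vertex 1.494 -0.394 -1.303
endloop
endfacet
facet normal 0.666 0.510 -0.545
outer loop
vertex 2.901 -0.411 -2.005
vertex 2.366 0.274 -2.017
vertex 2.987 0.081 -1.439
endloop
endfacet
facet normal 0.738 -0.561 0.375
outer loop
vertex 2.901 -0.411 -2.005
vertex 2.987 0.081 -1.439
vertex 2.03 -1.08 -1.292
endloop
endfacet
facet normal 0.738 -0.560 0.376
outer loop
vertex 2.03 -1.08 -1.292
vertex 2.987 0.081 -1.439
vertex 2.115 -0.588 -0.726
endloop
endfacet
facet normal -0.665 -0.511 0.544
outer loop
vertex 2.03 -1.08 -1.292
vertex 2.115 -0.588 -0.726
vertex 1.494 -0.394 -1.303
endloop
endfacet

endsolid
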